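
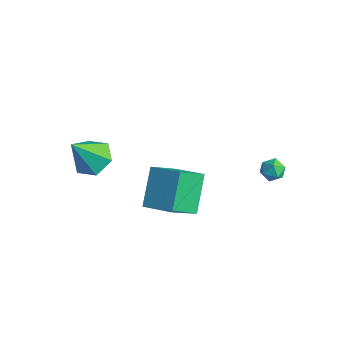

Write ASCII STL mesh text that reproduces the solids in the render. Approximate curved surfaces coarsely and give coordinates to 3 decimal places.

solid 
facet normal 0.053 0.529 -0.847
outer loop
vertex -2.923 -2.729 -1.121
vertex -3.823 -2.214 -0.856
vertex -2.874 -1.824 -0.553
endloop
endfacet
facet normal 0.894 -0.272 0.356
outer loop
vertex -2.923 -2.729 -1.121
vertex -2.874 -1.824 -0.553
vertex -3.937 -3.346 0.956
endloop
endfacet
facet normal 0.053 0.529 -0.847
outer loop
vertex -2.874 -1.824 -0.553
vertex -3.823 -2.214 -0.856
vertex -3.773 -1.309 -0.288
endloop
endfacet
facet normal 0.473 0.431 0.768
outer loop
vertex -2.874 -1.824 -0.553
vertex -3.773 -1.309 -0.288
vertex -3.937 -3.346 0.956
endloop
endfacet
facet normal 0.054 0.529 -0.847
outer loop
vertex -3.773 -1.309 -0.288
vertex -3.823 -2.214 -0.856
vertex -4.722 -1.699 -0.592
endloop
endfacet
facet normal -0.443 0.493 0.749
outer loop
vertex -3.773 -1.309 -0.288
vertex -4.722 -1.699 -0.592
vertex -3.937 -3.346 0.956
endloop
endfacet
facet normal 0.054 0.529 -0.847
outer loop
vertex -4.722 -1.699 -0.592
vertex -3.823 -2.214 -0.856
vertex -4.772 -2.604 -1.16
endloop
endfacet
facet normal -0.937 -0.148 0.318
outer loop
vertex -4.722 -1.699 -0.592
vertex -4.772 -2.604 -1.16
vertex -3.937 -3.346 0.956
endloop
endfacet
facet normal 0.054 0.529 -0.847
outer loop
vertex -4.772 -2.604 -1.16
vertex -3.823 -2.214 -0.856
vertex -3.872 -3.119 -1.425
endloop
endfacet
facet normal -0.515 -0.852 -0.095
outer loop
vertex -4.772 -2.604 -1.16
vertex -3.872 -3.119 -1.425
vertex -3.937 -3.346 0.956
endloop
endfacet
facet normal 0.054 0.529 -0.847
outer loop
vertex -3.872 -3.119 -1.425
vertex -3.823 -2.214 -0.856
vertex -2.923 -2.729 -1.121
endloop
endfacet
facet normal 0.400 -0.913 -0.076
outer loop
vertex -3.872 -3.119 -1.425
vertex -2.923 -2.729 -1.121
vertex -3.937 -3.346 0.956
endloop
endfacet
facet normal -0.417 0.588 0.693
outer loop
vertex -1.533 -0.598 -0.818
vertex 0.021 -0.143 -0.268
vertex -1.523 0.914 -2.096
endloop
endfacet
facet normal -0.909 -0.266 -0.322
outer loop
vertex -0.621 -0.357 -3.592
vertex -1.533 -0.598 -0.818
vertex -1.523 0.914 -2.096
endloop
endfacet
facet normal -0.417 0.588 0.693
outer loop
vertex -1.523 0.914 -2.096
vertex 0.021 -0.143 -0.268
vertex 0.031 1.369 -1.546
endloop
endfacet
facet normal 0.005 0.764 -0.646
outer loop
vertex 0.031 1.369 -1.546
vertex -0.621 -0.357 -3.592
vertex -1.523 0.914 -2.096
endloop
endfacet
facet normal -0.005 -0.764 0.646
outer loop
vertex -1.533 -0.598 -0.818
vertex 0.923 -1.414 -1.764
vertex 0.021 -0.143 -0.268
endloop
endfacet
facet normal -0.909 -0.266 -0.322
outer loop
vertex -0.631 -1.869 -2.314
vertex -1.533 -0.598 -0.818
vertex -0.621 -0.357 -3.592
endloop
endfacet
facet normal -0.005 -0.764 0.646
outer loop
vertex -0.631 -1.869 -2.314
vertex 0.923 -1.414 -1.764
vertex -1.533 -0.598 -0.818
endloop
endfacet
facet normal 0.909 0.266 0.322
outer loop
vertex 0.021 -0.143 -0.268
vertex 0.923 -1.414 -1.764
vertex 0.031 1.369 -1.546
endloop
endfacet
facet normal 0.005 0.764 -0.646
outer loop
vertex 0.933 0.098 -3.042
vertex -0.621 -0.357 -3.592
vertex 0.031 1.369 -1.546
endloop
endfacet
facet normal 0.909 0.266 0.322
outer loop
vertex 0.031 1.369 -1.546
vertex 0.923 -1.414 -1.764
vertex 0.933 0.098 -3.042
endloop
endfacet
facet normal 0.417 -0.588 -0.693
outer loop
vertex 0.933 0.098 -3.042
vertex -0.631 -1.869 -2.314
vertex -0.621 -0.357 -3.592
endloop
endfacet
facet normal 0.417 -0.588 -0.693
outer loop
vertex 0.923 -1.414 -1.764
vertex -0.631 -1.869 -2.314
vertex 0.933 0.098 -3.042
endloop
endfacet
facet normal -0.311 0.011 0.950
outer loop
vertex 1.773 4.276 -0.902
vertex 1.537 3.639 -0.972
vertex 2.179 3.744 -0.763
endloop
endfacet
facet normal 0.264 0.427 0.865
outer loop
vertex 1.773 4.276 -0.902
vertex 2.179 3.744 -0.763
vertex 2.426 4.282 -1.104
endloop
endfacet
facet normal 0.107 0.921 0.373
outer loop
vertex 1.773 4.276 -0.902
vertex 2.426 4.282 -1.104
vertex 1.937 4.509 -1.524
endloop
endfacet
facet normal -0.563 0.812 0.156
outer loop
vertex 1.773 4.276 -0.902
vertex 1.937 4.509 -1.524
vertex 1.387 4.112 -1.442
endloop
endfacet
facet normal -0.822 0.248 0.512
outer loop
vertex 1.773 4.276 -0.902
vertex 1.387 4.112 -1.442
vertex 1.537 3.639 -0.972
endloop
endfacet
facet normal 0.793 0.022 0.609
outer loop
vertex 2.426 4.282 -1.104
vertex 2.179 3.744 -0.763
vertex 2.593 3.648 -1.298
endloop
endfacet
facet normal -0.137 -0.649 0.748
outer loop
vertex 2.179 3.744 -0.763
vertex 1.537 3.639 -0.972
vertex 2.043 3.251 -1.216
endloop
endfacet
facet normal -0.963 -0.266 0.040
outer loop
vertex 1.537 3.639 -0.972
vertex 1.387 4.112 -1.442
vertex 1.554 3.478 -1.636
endloop
endfacet
facet normal -0.545 0.644 -0.537
outer loop
vertex 1.387 4.112 -1.442
vertex 1.937 4.509 -1.524
vertex 1.801 4.016 -1.977
endloop
endfacet
facet normal 0.540 0.821 -0.185
outer loop
vertex 1.937 4.509 -1.524
vertex 2.426 4.282 -1.104
vertex 2.443 4.121 -1.768
endloop
endfacet
facet normal 0.563 -0.812 -0.156
outer loop
vertex 2.207 3.484 -1.838
vertex 2.593 3.648 -1.298
vertex 2.043 3.251 -1.216
endloop
endfacet
facet normal -0.107 -0.921 -0.373
outer loop
vertex 2.207 3.484 -1.838
vertex 2.043 3.251 -1.216
vertex 1.554 3.478 -1.636
endloop
endfacet
facet normal -0.264 -0.427 -0.865
outer loop
vertex 2.207 3.484 -1.838
vertex 1.554 3.478 -1.636
vertex 1.801 4.016 -1.977
endloop
endfacet
facet normal 0.311 -0.011 -0.950
outer loop
vertex 2.207 3.484 -1.838
vertex 1.801 4.016 -1.977
vertex 2.443 4.121 -1.768
endloop
endfacet
facet normal 0.822 -0.248 -0.512
outer loop
vertex 2.207 3.484 -1.838
vertex 2.443 4.121 -1.768
vertex 2.593 3.648 -1.298
endloop
endfacet
facet normal 0.545 -0.644 0.537
outer loop
vertex 2.043 3.251 -1.216
vertex 2.593 3.648 -1.298
vertex 2.179 3.744 -0.763
endloop
endfacet
facet normal -0.540 -0.821 0.185
outer loop
vertex 1.554 3.478 -1.636
vertex 2.043 3.251 -1.216
vertex 1.537 3.639 -0.972
endloop
endfacet
facet normal -0.793 -0.022 -0.609
outer loop
vertex 1.801 4.016 -1.977
vertex 1.554 3.478 -1.636
vertex 1.387 4.112 -1.442
endloop
endfacet
facet normal 0.137 0.649 -0.748
outer loop
vertex 2.443 4.121 -1.768
vertex 1.801 4.016 -1.977
vertex 1.937 4.509 -1.524
endloop
endfacet
facet normal 0.963 0.266 -0.040
outer loop
vertex 2.593 3.648 -1.298
vertex 2.443 4.121 -1.768
vertex 2.426 4.282 -1.104
endloop
endfacet

endsolid


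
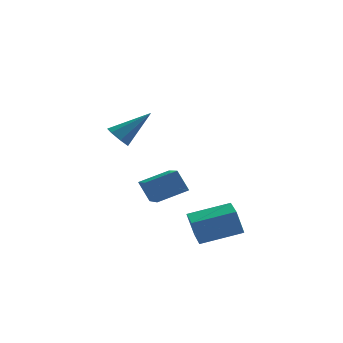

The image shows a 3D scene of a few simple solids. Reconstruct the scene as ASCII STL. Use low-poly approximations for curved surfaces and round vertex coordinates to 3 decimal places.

solid 
facet normal -0.719 -0.238 -0.653
outer loop
vertex 0.144 1.976 0.926
vertex -0.179 1.872 1.32
vertex -0.104 2.323 1.073
endloop
endfacet
facet normal 0.620 0.637 -0.458
outer loop
vertex 0.144 1.976 0.926
vertex -0.104 2.323 1.073
vertex 0.899 2.228 2.3
endloop
endfacet
facet normal -0.719 -0.238 -0.653
outer loop
vertex -0.104 2.323 1.073
vertex -0.179 1.872 1.32
vertex -0.409 2.331 1.406
endloop
endfacet
facet normal 0.058 0.998 0.030
outer loop
vertex -0.104 2.323 1.073
vertex -0.409 2.331 1.406
vertex 0.899 2.228 2.3
endloop
endfacet
facet normal -0.719 -0.238 -0.654
outer loop
vertex -0.409 2.331 1.406
vertex -0.179 1.872 1.32
vertex -0.541 1.993 1.674
endloop
endfacet
facet normal -0.387 0.661 0.643
outer loop
vertex -0.409 2.331 1.406
vertex -0.541 1.993 1.674
vertex 0.899 2.228 2.3
endloop
endfacet
facet normal -0.719 -0.238 -0.654
outer loop
vertex -0.541 1.993 1.674
vertex -0.179 1.872 1.32
vertex -0.401 1.564 1.676
endloop
endfacet
facet normal -0.379 -0.120 0.918
outer loop
vertex -0.541 1.993 1.674
vertex -0.401 1.564 1.676
vertex 0.899 2.228 2.3
endloop
endfacet
facet normal -0.719 -0.237 -0.654
outer loop
vertex -0.401 1.564 1.676
vertex -0.179 1.872 1.32
vertex -0.094 1.367 1.41
endloop
endfacet
facet normal 0.076 -0.758 0.648
outer loop
vertex -0.401 1.564 1.676
vertex -0.094 1.367 1.41
vertex 0.899 2.228 2.3
endloop
endfacet
facet normal -0.719 -0.237 -0.653
outer loop
vertex -0.094 1.367 1.41
vertex -0.179 1.872 1.32
vertex 0.149 1.55 1.076
endloop
endfacet
facet normal 0.635 -0.772 0.039
outer loop
vertex -0.094 1.367 1.41
vertex 0.149 1.55 1.076
vertex 0.899 2.228 2.3
endloop
endfacet
facet normal -0.719 -0.238 -0.653
outer loop
vertex 0.149 1.55 1.076
vertex -0.179 1.872 1.32
vertex 0.144 1.976 0.926
endloop
endfacet
facet normal 0.878 -0.150 -0.455
outer loop
vertex 0.149 1.55 1.076
vertex 0.144 1.976 0.926
vertex 0.899 2.228 2.3
endloop
endfacet
facet normal -0.951 -0.170 -0.257
outer loop
vertex 2.24 1.142 -2.345
vertex 2.08 2.127 -2.405
vertex 2.506 1.126 -3.319
endloop
endfacet
facet normal 0.160 -0.985 0.060
outer loop
vertex 4.0 1.393 -2.915
vertex 2.24 1.142 -2.345
vertex 2.506 1.126 -3.319
endloop
endfacet
facet normal -0.951 -0.170 -0.257
outer loop
vertex 2.506 1.126 -3.319
vertex 2.08 2.127 -2.405
vertex 2.346 2.111 -3.379
endloop
endfacet
facet normal 0.264 -0.016 -0.964
outer loop
vertex 2.346 2.111 -3.379
vertex 4.0 1.393 -2.915
vertex 2.506 1.126 -3.319
endloop
endfacet
facet normal -0.264 0.016 0.964
outer loop
vertex 2.24 1.142 -2.345
vertex 3.574 2.394 -2.001
vertex 2.08 2.127 -2.405
endloop
endfacet
facet normal 0.160 -0.985 0.060
outer loop
vertex 3.734 1.409 -1.941
vertex 2.24 1.142 -2.345
vertex 4.0 1.393 -2.915
endloop
endfacet
facet normal -0.264 0.016 0.964
outer loop
vertex 3.734 1.409 -1.941
vertex 3.574 2.394 -2.001
vertex 2.24 1.142 -2.345
endloop
endfacet
facet normal -0.160 0.985 -0.060
outer loop
vertex 2.08 2.127 -2.405
vertex 3.574 2.394 -2.001
vertex 2.346 2.111 -3.379
endloop
endfacet
facet normal 0.264 -0.016 -0.964
outer loop
vertex 3.84 2.378 -2.975
vertex 4.0 1.393 -2.915
vertex 2.346 2.111 -3.379
endloop
endfacet
facet normal -0.160 0.985 -0.060
outer loop
vertex 2.346 2.111 -3.379
vertex 3.574 2.394 -2.001
vertex 3.84 2.378 -2.975
endloop
endfacet
facet normal 0.951 0.170 0.257
outer loop
vertex 3.84 2.378 -2.975
vertex 3.734 1.409 -1.941
vertex 4.0 1.393 -2.915
endloop
endfacet
facet normal 0.951 0.170 0.257
outer loop
vertex 3.574 2.394 -2.001
vertex 3.734 1.409 -1.941
vertex 3.84 2.378 -2.975
endloop
endfacet
facet normal -0.428 0.321 0.845
outer loop
vertex 0.698 2.523 -1.102
vertex 1.77 2.872 -0.692
vertex 0.413 4.406 -1.962
endloop
endfacet
facet normal -0.894 -0.291 -0.341
outer loop
vertex 0.81 4.108 -2.748
vertex 0.698 2.523 -1.102
vertex 0.413 4.406 -1.962
endloop
endfacet
facet normal -0.428 0.321 0.845
outer loop
vertex 0.413 4.406 -1.962
vertex 1.77 2.872 -0.692
vertex 1.485 4.756 -1.552
endloop
endfacet
facet normal -0.137 0.901 -0.411
outer loop
vertex 1.485 4.756 -1.552
vertex 0.81 4.108 -2.748
vertex 0.413 4.406 -1.962
endloop
endfacet
facet normal 0.136 -0.902 0.411
outer loop
vertex 0.698 2.523 -1.102
vertex 2.167 2.574 -1.478
vertex 1.77 2.872 -0.692
endloop
endfacet
facet normal -0.894 -0.291 -0.341
outer loop
vertex 1.095 2.224 -1.888
vertex 0.698 2.523 -1.102
vertex 0.81 4.108 -2.748
endloop
endfacet
facet normal 0.137 -0.901 0.412
outer loop
vertex 1.095 2.224 -1.888
vertex 2.167 2.574 -1.478
vertex 0.698 2.523 -1.102
endloop
endfacet
facet normal 0.894 0.291 0.341
outer loop
vertex 1.77 2.872 -0.692
vertex 2.167 2.574 -1.478
vertex 1.485 4.756 -1.552
endloop
endfacet
facet normal -0.136 0.901 -0.412
outer loop
vertex 1.882 4.457 -2.338
vertex 0.81 4.108 -2.748
vertex 1.485 4.756 -1.552
endloop
endfacet
facet normal 0.894 0.291 0.341
outer loop
vertex 1.485 4.756 -1.552
vertex 2.167 2.574 -1.478
vertex 1.882 4.457 -2.338
endloop
endfacet
facet normal 0.428 -0.321 -0.845
outer loop
vertex 1.882 4.457 -2.338
vertex 1.095 2.224 -1.888
vertex 0.81 4.108 -2.748
endloop
endfacet
facet normal 0.428 -0.321 -0.845
outer loop
vertex 2.167 2.574 -1.478
vertex 1.095 2.224 -1.888
vertex 1.882 4.457 -2.338
endloop
endfacet

endsolid


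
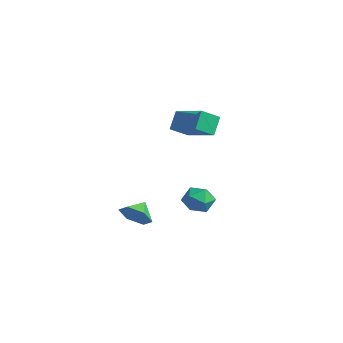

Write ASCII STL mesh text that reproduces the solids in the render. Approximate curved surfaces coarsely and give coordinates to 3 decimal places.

solid 
facet normal -0.333 0.510 0.793
outer loop
vertex 3.252 0.866 5.057
vertex 3.337 1.939 4.403
vertex 1.183 0.603 4.357
endloop
endfacet
facet normal -0.067 -0.852 0.519
outer loop
vertex 1.603 -0.039 3.357
vertex 3.252 0.866 5.057
vertex 1.183 0.603 4.357
endloop
endfacet
facet normal -0.333 0.510 0.793
outer loop
vertex 1.183 0.603 4.357
vertex 3.337 1.939 4.403
vertex 1.268 1.676 3.703
endloop
endfacet
facet normal -0.940 -0.119 -0.318
outer loop
vertex 1.268 1.676 3.703
vertex 1.603 -0.039 3.357
vertex 1.183 0.603 4.357
endloop
endfacet
facet normal 0.940 0.119 0.318
outer loop
vertex 3.252 0.866 5.057
vertex 3.757 1.297 3.403
vertex 3.337 1.939 4.403
endloop
endfacet
facet normal -0.067 -0.852 0.519
outer loop
vertex 3.672 0.224 4.057
vertex 3.252 0.866 5.057
vertex 1.603 -0.039 3.357
endloop
endfacet
facet normal 0.940 0.119 0.318
outer loop
vertex 3.672 0.224 4.057
vertex 3.757 1.297 3.403
vertex 3.252 0.866 5.057
endloop
endfacet
facet normal 0.067 0.852 -0.519
outer loop
vertex 3.337 1.939 4.403
vertex 3.757 1.297 3.403
vertex 1.268 1.676 3.703
endloop
endfacet
facet normal -0.940 -0.119 -0.318
outer loop
vertex 1.688 1.034 2.703
vertex 1.603 -0.039 3.357
vertex 1.268 1.676 3.703
endloop
endfacet
facet normal 0.067 0.852 -0.519
outer loop
vertex 1.268 1.676 3.703
vertex 3.757 1.297 3.403
vertex 1.688 1.034 2.703
endloop
endfacet
facet normal 0.333 -0.510 -0.793
outer loop
vertex 1.688 1.034 2.703
vertex 3.672 0.224 4.057
vertex 1.603 -0.039 3.357
endloop
endfacet
facet normal 0.333 -0.510 -0.793
outer loop
vertex 3.757 1.297 3.403
vertex 3.672 0.224 4.057
vertex 1.688 1.034 2.703
endloop
endfacet
facet normal 0.384 -0.761 -0.523
outer loop
vertex 1.793 -1.738 -2.307
vertex 0.961 -1.778 -2.86
vertex 1.723 -1.197 -3.146
endloop
endfacet
facet normal 0.504 0.744 0.438
outer loop
vertex 1.793 -1.738 -2.307
vertex 1.723 -1.197 -3.146
vertex 0.519 -0.902 -2.26
endloop
endfacet
facet normal 0.384 -0.761 -0.523
outer loop
vertex 1.723 -1.197 -3.146
vertex 0.961 -1.778 -2.86
vertex 0.891 -1.237 -3.699
endloop
endfacet
facet normal 0.089 0.975 -0.204
outer loop
vertex 1.723 -1.197 -3.146
vertex 0.891 -1.237 -3.699
vertex 0.519 -0.902 -2.26
endloop
endfacet
facet normal 0.384 -0.761 -0.523
outer loop
vertex 0.891 -1.237 -3.699
vertex 0.961 -1.778 -2.86
vertex 0.128 -1.818 -3.413
endloop
endfacet
facet normal -0.647 0.689 -0.328
outer loop
vertex 0.891 -1.237 -3.699
vertex 0.128 -1.818 -3.413
vertex 0.519 -0.902 -2.26
endloop
endfacet
facet normal 0.384 -0.761 -0.523
outer loop
vertex 0.128 -1.818 -3.413
vertex 0.961 -1.778 -2.86
vertex 0.198 -2.358 -2.575
endloop
endfacet
facet normal -0.966 0.172 0.191
outer loop
vertex 0.128 -1.818 -3.413
vertex 0.198 -2.358 -2.575
vertex 0.519 -0.902 -2.26
endloop
endfacet
facet normal 0.384 -0.762 -0.522
outer loop
vertex 0.198 -2.358 -2.575
vertex 0.961 -1.778 -2.86
vertex 1.03 -2.318 -2.022
endloop
endfacet
facet normal -0.551 -0.059 0.833
outer loop
vertex 0.198 -2.358 -2.575
vertex 1.03 -2.318 -2.022
vertex 0.519 -0.902 -2.26
endloop
endfacet
facet normal 0.384 -0.762 -0.522
outer loop
vertex 1.03 -2.318 -2.022
vertex 0.961 -1.778 -2.86
vertex 1.793 -1.738 -2.307
endloop
endfacet
facet normal 0.184 0.227 0.956
outer loop
vertex 1.03 -2.318 -2.022
vertex 1.793 -1.738 -2.307
vertex 0.519 -0.902 -2.26
endloop
endfacet
facet normal -0.259 0.362 0.896
outer loop
vertex 1.068 2.631 -1.985
vertex 0.849 1.717 -1.679
vertex 1.763 2.073 -1.559
endloop
endfacet
facet normal 0.249 0.764 0.595
outer loop
vertex 1.068 2.631 -1.985
vertex 1.763 2.073 -1.559
vertex 1.986 2.618 -2.352
endloop
endfacet
facet normal 0.002 1.000 -0.031
outer loop
vertex 1.068 2.631 -1.985
vertex 1.986 2.618 -2.352
vertex 1.209 2.6 -2.963
endloop
endfacet
facet normal -0.659 0.743 -0.119
outer loop
vertex 1.068 2.631 -1.985
vertex 1.209 2.6 -2.963
vertex 0.506 2.043 -2.547
endloop
endfacet
facet normal -0.820 0.349 0.455
outer loop
vertex 1.068 2.631 -1.985
vertex 0.506 2.043 -2.547
vertex 0.849 1.717 -1.679
endloop
endfacet
facet normal 0.813 0.347 0.467
outer loop
vertex 1.986 2.618 -2.352
vertex 1.763 2.073 -1.559
vertex 2.334 1.697 -2.273
endloop
endfacet
facet normal -0.007 -0.303 0.953
outer loop
vertex 1.763 2.073 -1.559
vertex 0.849 1.717 -1.679
vertex 1.631 1.14 -1.857
endloop
endfacet
facet normal -0.915 -0.325 0.239
outer loop
vertex 0.849 1.717 -1.679
vertex 0.506 2.043 -2.547
vertex 0.854 1.122 -2.468
endloop
endfacet
facet normal -0.655 0.312 -0.688
outer loop
vertex 0.506 2.043 -2.547
vertex 1.209 2.6 -2.963
vertex 1.077 1.667 -3.261
endloop
endfacet
facet normal 0.413 0.728 -0.547
outer loop
vertex 1.209 2.6 -2.963
vertex 1.986 2.618 -2.352
vertex 1.991 2.023 -3.141
endloop
endfacet
facet normal 0.659 -0.743 0.119
outer loop
vertex 1.772 1.109 -2.835
vertex 2.334 1.697 -2.273
vertex 1.631 1.14 -1.857
endloop
endfacet
facet normal -0.002 -1.000 0.031
outer loop
vertex 1.772 1.109 -2.835
vertex 1.631 1.14 -1.857
vertex 0.854 1.122 -2.468
endloop
endfacet
facet normal -0.249 -0.764 -0.595
outer loop
vertex 1.772 1.109 -2.835
vertex 0.854 1.122 -2.468
vertex 1.077 1.667 -3.261
endloop
endfacet
facet normal 0.259 -0.362 -0.896
outer loop
vertex 1.772 1.109 -2.835
vertex 1.077 1.667 -3.261
vertex 1.991 2.023 -3.141
endloop
endfacet
facet normal 0.820 -0.349 -0.455
outer loop
vertex 1.772 1.109 -2.835
vertex 1.991 2.023 -3.141
vertex 2.334 1.697 -2.273
endloop
endfacet
facet normal 0.655 -0.312 0.688
outer loop
vertex 1.631 1.14 -1.857
vertex 2.334 1.697 -2.273
vertex 1.763 2.073 -1.559
endloop
endfacet
facet normal -0.413 -0.728 0.547
outer loop
vertex 0.854 1.122 -2.468
vertex 1.631 1.14 -1.857
vertex 0.849 1.717 -1.679
endloop
endfacet
facet normal -0.813 -0.347 -0.467
outer loop
vertex 1.077 1.667 -3.261
vertex 0.854 1.122 -2.468
vertex 0.506 2.043 -2.547
endloop
endfacet
facet normal 0.007 0.303 -0.953
outer loop
vertex 1.991 2.023 -3.141
vertex 1.077 1.667 -3.261
vertex 1.209 2.6 -2.963
endloop
endfacet
facet normal 0.915 0.325 -0.239
outer loop
vertex 2.334 1.697 -2.273
vertex 1.991 2.023 -3.141
vertex 1.986 2.618 -2.352
endloop
endfacet

endsolid


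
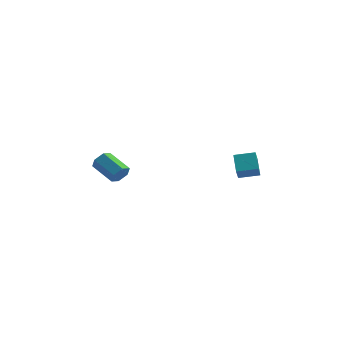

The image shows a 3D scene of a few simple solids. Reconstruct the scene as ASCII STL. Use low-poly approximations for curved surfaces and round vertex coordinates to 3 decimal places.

solid 
facet normal 0.780 -0.460 -0.425
outer loop
vertex -2.454 -3.312 1.71
vertex -2.854 -3.653 1.345
vertex -2.634 -3.089 1.138
endloop
endfacet
facet normal 0.559 0.817 0.143
outer loop
vertex -2.454 -3.312 1.71
vertex -2.634 -3.089 1.138
vertex -3.687 -2.586 2.381
endloop
endfacet
facet normal 0.559 0.817 0.143
outer loop
vertex -3.687 -2.586 2.381
vertex -2.634 -3.089 1.138
vertex -3.866 -2.363 1.809
endloop
endfacet
facet normal -0.781 0.459 0.423
outer loop
vertex -3.687 -2.586 2.381
vertex -3.866 -2.363 1.809
vertex -4.086 -2.927 2.015
endloop
endfacet
facet normal 0.780 -0.460 -0.424
outer loop
vertex -2.634 -3.089 1.138
vertex -2.854 -3.653 1.345
vertex -3.033 -3.429 0.772
endloop
endfacet
facet normal 0.037 0.712 -0.702
outer loop
vertex -2.634 -3.089 1.138
vertex -3.033 -3.429 0.772
vertex -3.866 -2.363 1.809
endloop
endfacet
facet normal 0.037 0.712 -0.702
outer loop
vertex -3.866 -2.363 1.809
vertex -3.033 -3.429 0.772
vertex -4.266 -2.703 1.443
endloop
endfacet
facet normal -0.780 0.459 0.425
outer loop
vertex -3.866 -2.363 1.809
vertex -4.266 -2.703 1.443
vertex -4.086 -2.927 2.015
endloop
endfacet
facet normal 0.781 -0.459 -0.423
outer loop
vertex -3.033 -3.429 0.772
vertex -2.854 -3.653 1.345
vertex -3.253 -3.994 0.979
endloop
endfacet
facet normal -0.523 -0.106 -0.846
outer loop
vertex -3.033 -3.429 0.772
vertex -3.253 -3.994 0.979
vertex -4.266 -2.703 1.443
endloop
endfacet
facet normal -0.523 -0.106 -0.846
outer loop
vertex -4.266 -2.703 1.443
vertex -3.253 -3.994 0.979
vertex -4.486 -3.268 1.65
endloop
endfacet
facet normal -0.780 0.459 0.425
outer loop
vertex -4.266 -2.703 1.443
vertex -4.486 -3.268 1.65
vertex -4.086 -2.927 2.015
endloop
endfacet
facet normal 0.781 -0.459 -0.423
outer loop
vertex -3.253 -3.994 0.979
vertex -2.854 -3.653 1.345
vertex -3.074 -4.217 1.551
endloop
endfacet
facet normal -0.559 -0.817 -0.143
outer loop
vertex -3.253 -3.994 0.979
vertex -3.074 -4.217 1.551
vertex -4.486 -3.268 1.65
endloop
endfacet
facet normal -0.559 -0.817 -0.143
outer loop
vertex -4.486 -3.268 1.65
vertex -3.074 -4.217 1.551
vertex -4.306 -3.491 2.222
endloop
endfacet
facet normal -0.780 0.460 0.425
outer loop
vertex -4.486 -3.268 1.65
vertex -4.306 -3.491 2.222
vertex -4.086 -2.927 2.015
endloop
endfacet
facet normal 0.780 -0.459 -0.425
outer loop
vertex -3.074 -4.217 1.551
vertex -2.854 -3.653 1.345
vertex -2.674 -3.877 1.917
endloop
endfacet
facet normal -0.037 -0.712 0.702
outer loop
vertex -3.074 -4.217 1.551
vertex -2.674 -3.877 1.917
vertex -4.306 -3.491 2.222
endloop
endfacet
facet normal -0.037 -0.712 0.702
outer loop
vertex -4.306 -3.491 2.222
vertex -2.674 -3.877 1.917
vertex -3.907 -3.151 2.588
endloop
endfacet
facet normal -0.780 0.460 0.424
outer loop
vertex -4.306 -3.491 2.222
vertex -3.907 -3.151 2.588
vertex -4.086 -2.927 2.015
endloop
endfacet
facet normal 0.780 -0.459 -0.425
outer loop
vertex -2.674 -3.877 1.917
vertex -2.854 -3.653 1.345
vertex -2.454 -3.312 1.71
endloop
endfacet
facet normal 0.523 0.106 0.846
outer loop
vertex -2.674 -3.877 1.917
vertex -2.454 -3.312 1.71
vertex -3.907 -3.151 2.588
endloop
endfacet
facet normal 0.523 0.106 0.846
outer loop
vertex -3.907 -3.151 2.588
vertex -2.454 -3.312 1.71
vertex -3.687 -2.586 2.381
endloop
endfacet
facet normal -0.781 0.459 0.423
outer loop
vertex -3.907 -3.151 2.588
vertex -3.687 -2.586 2.381
vertex -4.086 -2.927 2.015
endloop
endfacet
facet normal -0.962 -0.207 -0.177
outer loop
vertex 2.776 -1.937 2.612
vertex 2.796 -1.46 1.945
vertex 3.128 -2.959 1.889
endloop
endfacet
facet normal -0.025 -0.583 0.812
outer loop
vertex 4.244 -2.72 2.095
vertex 2.776 -1.937 2.612
vertex 3.128 -2.959 1.889
endloop
endfacet
facet normal -0.962 -0.207 -0.177
outer loop
vertex 3.128 -2.959 1.889
vertex 2.796 -1.46 1.945
vertex 3.148 -2.482 1.223
endloop
endfacet
facet normal 0.271 -0.786 -0.555
outer loop
vertex 3.148 -2.482 1.223
vertex 4.244 -2.72 2.095
vertex 3.128 -2.959 1.889
endloop
endfacet
facet normal -0.271 0.787 0.555
outer loop
vertex 2.776 -1.937 2.612
vertex 3.912 -1.221 2.151
vertex 2.796 -1.46 1.945
endloop
endfacet
facet normal -0.025 -0.582 0.813
outer loop
vertex 3.892 -1.698 2.817
vertex 2.776 -1.937 2.612
vertex 4.244 -2.72 2.095
endloop
endfacet
facet normal -0.270 0.787 0.555
outer loop
vertex 3.892 -1.698 2.817
vertex 3.912 -1.221 2.151
vertex 2.776 -1.937 2.612
endloop
endfacet
facet normal 0.025 0.583 -0.812
outer loop
vertex 2.796 -1.46 1.945
vertex 3.912 -1.221 2.151
vertex 3.148 -2.482 1.223
endloop
endfacet
facet normal 0.270 -0.787 -0.555
outer loop
vertex 4.264 -2.243 1.428
vertex 4.244 -2.72 2.095
vertex 3.148 -2.482 1.223
endloop
endfacet
facet normal 0.024 0.583 -0.812
outer loop
vertex 3.148 -2.482 1.223
vertex 3.912 -1.221 2.151
vertex 4.264 -2.243 1.428
endloop
endfacet
facet normal 0.962 0.207 0.177
outer loop
vertex 4.264 -2.243 1.428
vertex 3.892 -1.698 2.817
vertex 4.244 -2.72 2.095
endloop
endfacet
facet normal 0.962 0.206 0.177
outer loop
vertex 3.912 -1.221 2.151
vertex 3.892 -1.698 2.817
vertex 4.264 -2.243 1.428
endloop
endfacet

endsolid


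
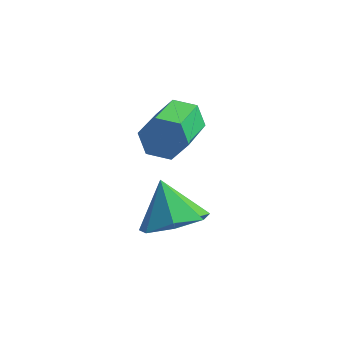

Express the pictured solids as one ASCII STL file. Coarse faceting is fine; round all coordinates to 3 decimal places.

solid 
facet normal -0.127 0.908 -0.399
outer loop
vertex 2.59 0.185 1.849
vertex 2.282 0.392 2.418
vertex 2.956 0.458 2.353
endloop
endfacet
facet normal 0.833 -0.121 -0.540
outer loop
vertex 2.59 0.185 1.849
vertex 2.956 0.458 2.353
vertex 2.846 -1.64 2.652
endloop
endfacet
facet normal 0.833 -0.121 -0.540
outer loop
vertex 2.846 -1.64 2.652
vertex 2.956 0.458 2.353
vertex 3.212 -1.367 3.156
endloop
endfacet
facet normal 0.127 -0.908 0.400
outer loop
vertex 2.846 -1.64 2.652
vertex 3.212 -1.367 3.156
vertex 2.538 -1.432 3.222
endloop
endfacet
facet normal -0.127 0.907 -0.401
outer loop
vertex 2.956 0.458 2.353
vertex 2.282 0.392 2.418
vertex 2.648 0.666 2.922
endloop
endfacet
facet normal 0.882 0.288 0.372
outer loop
vertex 2.956 0.458 2.353
vertex 2.648 0.666 2.922
vertex 3.212 -1.367 3.156
endloop
endfacet
facet normal 0.883 0.288 0.372
outer loop
vertex 3.212 -1.367 3.156
vertex 2.648 0.666 2.922
vertex 2.904 -1.159 3.726
endloop
endfacet
facet normal 0.127 -0.908 0.400
outer loop
vertex 3.212 -1.367 3.156
vertex 2.904 -1.159 3.726
vertex 2.538 -1.432 3.222
endloop
endfacet
facet normal -0.128 0.907 -0.400
outer loop
vertex 2.648 0.666 2.922
vertex 2.282 0.392 2.418
vertex 1.974 0.6 2.988
endloop
endfacet
facet normal 0.049 0.408 0.911
outer loop
vertex 2.648 0.666 2.922
vertex 1.974 0.6 2.988
vertex 2.904 -1.159 3.726
endloop
endfacet
facet normal 0.048 0.408 0.912
outer loop
vertex 2.904 -1.159 3.726
vertex 1.974 0.6 2.988
vertex 2.23 -1.225 3.791
endloop
endfacet
facet normal 0.127 -0.908 0.399
outer loop
vertex 2.904 -1.159 3.726
vertex 2.23 -1.225 3.791
vertex 2.538 -1.432 3.222
endloop
endfacet
facet normal -0.127 0.908 -0.400
outer loop
vertex 1.974 0.6 2.988
vertex 2.282 0.392 2.418
vertex 1.608 0.327 2.484
endloop
endfacet
facet normal -0.833 0.121 0.540
outer loop
vertex 1.974 0.6 2.988
vertex 1.608 0.327 2.484
vertex 2.23 -1.225 3.791
endloop
endfacet
facet normal -0.833 0.121 0.540
outer loop
vertex 2.23 -1.225 3.791
vertex 1.608 0.327 2.484
vertex 1.864 -1.498 3.287
endloop
endfacet
facet normal 0.127 -0.908 0.399
outer loop
vertex 2.23 -1.225 3.791
vertex 1.864 -1.498 3.287
vertex 2.538 -1.432 3.222
endloop
endfacet
facet normal -0.127 0.908 -0.400
outer loop
vertex 1.608 0.327 2.484
vertex 2.282 0.392 2.418
vertex 1.916 0.119 1.914
endloop
endfacet
facet normal -0.883 -0.287 -0.372
outer loop
vertex 1.608 0.327 2.484
vertex 1.916 0.119 1.914
vertex 1.864 -1.498 3.287
endloop
endfacet
facet normal -0.882 -0.288 -0.372
outer loop
vertex 1.864 -1.498 3.287
vertex 1.916 0.119 1.914
vertex 2.172 -1.706 2.718
endloop
endfacet
facet normal 0.127 -0.907 0.401
outer loop
vertex 1.864 -1.498 3.287
vertex 2.172 -1.706 2.718
vertex 2.538 -1.432 3.222
endloop
endfacet
facet normal -0.127 0.908 -0.399
outer loop
vertex 1.916 0.119 1.914
vertex 2.282 0.392 2.418
vertex 2.59 0.185 1.849
endloop
endfacet
facet normal -0.048 -0.408 -0.912
outer loop
vertex 1.916 0.119 1.914
vertex 2.59 0.185 1.849
vertex 2.172 -1.706 2.718
endloop
endfacet
facet normal -0.049 -0.408 -0.912
outer loop
vertex 2.172 -1.706 2.718
vertex 2.59 0.185 1.849
vertex 2.846 -1.64 2.652
endloop
endfacet
facet normal 0.128 -0.907 0.400
outer loop
vertex 2.172 -1.706 2.718
vertex 2.846 -1.64 2.652
vertex 2.538 -1.432 3.222
endloop
endfacet
facet normal 0.455 -0.413 -0.789
outer loop
vertex 4.102 -2.156 1.323
vertex 3.397 -2.788 1.247
vertex 3.471 -1.932 0.842
endloop
endfacet
facet normal 0.140 0.955 0.261
outer loop
vertex 4.102 -2.156 1.323
vertex 3.471 -1.932 0.842
vertex 2.783 -2.232 2.313
endloop
endfacet
facet normal 0.455 -0.413 -0.789
outer loop
vertex 3.471 -1.932 0.842
vertex 3.397 -2.788 1.247
vertex 2.784 -2.353 0.666
endloop
endfacet
facet normal -0.510 0.858 -0.063
outer loop
vertex 3.471 -1.932 0.842
vertex 2.784 -2.353 0.666
vertex 2.783 -2.232 2.313
endloop
endfacet
facet normal 0.455 -0.413 -0.789
outer loop
vertex 2.784 -2.353 0.666
vertex 3.397 -2.788 1.247
vertex 2.559 -3.102 0.928
endloop
endfacet
facet normal -0.960 0.281 -0.021
outer loop
vertex 2.784 -2.353 0.666
vertex 2.559 -3.102 0.928
vertex 2.783 -2.232 2.313
endloop
endfacet
facet normal 0.455 -0.413 -0.789
outer loop
vertex 2.559 -3.102 0.928
vertex 3.397 -2.788 1.247
vertex 2.965 -3.614 1.43
endloop
endfacet
facet normal -0.870 -0.342 0.355
outer loop
vertex 2.559 -3.102 0.928
vertex 2.965 -3.614 1.43
vertex 2.783 -2.232 2.313
endloop
endfacet
facet normal 0.455 -0.413 -0.789
outer loop
vertex 2.965 -3.614 1.43
vertex 3.397 -2.788 1.247
vertex 3.696 -3.505 1.794
endloop
endfacet
facet normal -0.309 -0.541 0.782
outer loop
vertex 2.965 -3.614 1.43
vertex 3.696 -3.505 1.794
vertex 2.783 -2.232 2.313
endloop
endfacet
facet normal 0.455 -0.412 -0.789
outer loop
vertex 3.696 -3.505 1.794
vertex 3.397 -2.788 1.247
vertex 4.202 -2.856 1.747
endloop
endfacet
facet normal 0.301 -0.167 0.939
outer loop
vertex 3.696 -3.505 1.794
vertex 4.202 -2.856 1.747
vertex 2.783 -2.232 2.313
endloop
endfacet
facet normal 0.455 -0.413 -0.789
outer loop
vertex 4.202 -2.856 1.747
vertex 3.397 -2.788 1.247
vertex 4.102 -2.156 1.323
endloop
endfacet
facet normal 0.501 0.500 0.706
outer loop
vertex 4.202 -2.856 1.747
vertex 4.102 -2.156 1.323
vertex 2.783 -2.232 2.313
endloop
endfacet

endsolid


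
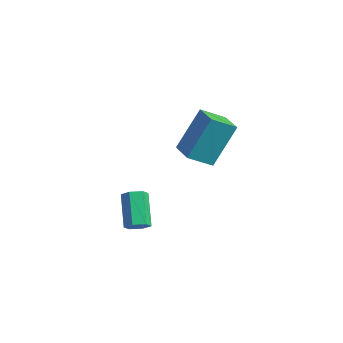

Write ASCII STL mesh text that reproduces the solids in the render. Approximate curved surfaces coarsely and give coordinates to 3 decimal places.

solid 
facet normal -0.839 0.500 -0.217
outer loop
vertex 1.219 3.76 -0.831
vertex 1.902 4.605 -1.527
vertex 0.941 2.524 -2.606
endloop
endfacet
facet normal -0.529 -0.655 0.539
outer loop
vertex 1.998 1.895 -2.333
vertex 1.219 3.76 -0.831
vertex 0.941 2.524 -2.606
endloop
endfacet
facet normal -0.839 0.500 -0.216
outer loop
vertex 0.941 2.524 -2.606
vertex 1.902 4.605 -1.527
vertex 1.624 3.37 -3.301
endloop
endfacet
facet normal -0.127 -0.567 -0.814
outer loop
vertex 1.624 3.37 -3.301
vertex 1.998 1.895 -2.333
vertex 0.941 2.524 -2.606
endloop
endfacet
facet normal 0.127 0.567 0.814
outer loop
vertex 1.219 3.76 -0.831
vertex 2.959 3.976 -1.254
vertex 1.902 4.605 -1.527
endloop
endfacet
facet normal -0.529 -0.655 0.539
outer loop
vertex 2.276 3.13 -0.559
vertex 1.219 3.76 -0.831
vertex 1.998 1.895 -2.333
endloop
endfacet
facet normal 0.128 0.566 0.814
outer loop
vertex 2.276 3.13 -0.559
vertex 2.959 3.976 -1.254
vertex 1.219 3.76 -0.831
endloop
endfacet
facet normal 0.529 0.655 -0.539
outer loop
vertex 1.902 4.605 -1.527
vertex 2.959 3.976 -1.254
vertex 1.624 3.37 -3.301
endloop
endfacet
facet normal -0.128 -0.567 -0.814
outer loop
vertex 2.681 2.74 -3.029
vertex 1.998 1.895 -2.333
vertex 1.624 3.37 -3.301
endloop
endfacet
facet normal 0.529 0.655 -0.539
outer loop
vertex 1.624 3.37 -3.301
vertex 2.959 3.976 -1.254
vertex 2.681 2.74 -3.029
endloop
endfacet
facet normal 0.839 -0.500 0.216
outer loop
vertex 2.681 2.74 -3.029
vertex 2.276 3.13 -0.559
vertex 1.998 1.895 -2.333
endloop
endfacet
facet normal 0.839 -0.499 0.216
outer loop
vertex 2.959 3.976 -1.254
vertex 2.276 3.13 -0.559
vertex 2.681 2.74 -3.029
endloop
endfacet
facet normal 0.558 -0.575 -0.599
outer loop
vertex 2.771 -1.722 -3.679
vertex 2.356 -1.75 -4.039
vertex 2.728 -1.347 -4.079
endloop
endfacet
facet normal 0.826 0.452 0.335
outer loop
vertex 2.771 -1.722 -3.679
vertex 2.728 -1.347 -4.079
vertex 1.879 -0.802 -2.721
endloop
endfacet
facet normal 0.826 0.453 0.335
outer loop
vertex 1.879 -0.802 -2.721
vertex 2.728 -1.347 -4.079
vertex 1.836 -0.427 -3.122
endloop
endfacet
facet normal -0.558 0.576 0.598
outer loop
vertex 1.879 -0.802 -2.721
vertex 1.836 -0.427 -3.122
vertex 1.464 -0.83 -3.081
endloop
endfacet
facet normal 0.558 -0.575 -0.599
outer loop
vertex 2.728 -1.347 -4.079
vertex 2.356 -1.75 -4.039
vertex 2.313 -1.375 -4.439
endloop
endfacet
facet normal 0.346 0.816 -0.462
outer loop
vertex 2.728 -1.347 -4.079
vertex 2.313 -1.375 -4.439
vertex 1.836 -0.427 -3.122
endloop
endfacet
facet normal 0.345 0.817 -0.463
outer loop
vertex 1.836 -0.427 -3.122
vertex 2.313 -1.375 -4.439
vertex 1.421 -0.455 -3.481
endloop
endfacet
facet normal -0.557 0.575 0.599
outer loop
vertex 1.836 -0.427 -3.122
vertex 1.421 -0.455 -3.481
vertex 1.464 -0.83 -3.081
endloop
endfacet
facet normal 0.558 -0.575 -0.599
outer loop
vertex 2.313 -1.375 -4.439
vertex 2.356 -1.75 -4.039
vertex 1.941 -1.778 -4.399
endloop
endfacet
facet normal -0.481 0.365 -0.798
outer loop
vertex 2.313 -1.375 -4.439
vertex 1.941 -1.778 -4.399
vertex 1.421 -0.455 -3.481
endloop
endfacet
facet normal -0.481 0.365 -0.798
outer loop
vertex 1.421 -0.455 -3.481
vertex 1.941 -1.778 -4.399
vertex 1.049 -0.858 -3.441
endloop
endfacet
facet normal -0.558 0.575 0.599
outer loop
vertex 1.421 -0.455 -3.481
vertex 1.049 -0.858 -3.441
vertex 1.464 -0.83 -3.081
endloop
endfacet
facet normal 0.558 -0.576 -0.598
outer loop
vertex 1.941 -1.778 -4.399
vertex 2.356 -1.75 -4.039
vertex 1.984 -2.153 -3.998
endloop
endfacet
facet normal -0.826 -0.453 -0.335
outer loop
vertex 1.941 -1.778 -4.399
vertex 1.984 -2.153 -3.998
vertex 1.049 -0.858 -3.441
endloop
endfacet
facet normal -0.826 -0.452 -0.335
outer loop
vertex 1.049 -0.858 -3.441
vertex 1.984 -2.153 -3.998
vertex 1.092 -1.233 -3.041
endloop
endfacet
facet normal -0.558 0.575 0.599
outer loop
vertex 1.049 -0.858 -3.441
vertex 1.092 -1.233 -3.041
vertex 1.464 -0.83 -3.081
endloop
endfacet
facet normal 0.557 -0.575 -0.599
outer loop
vertex 1.984 -2.153 -3.998
vertex 2.356 -1.75 -4.039
vertex 2.399 -2.125 -3.639
endloop
endfacet
facet normal -0.345 -0.816 0.463
outer loop
vertex 1.984 -2.153 -3.998
vertex 2.399 -2.125 -3.639
vertex 1.092 -1.233 -3.041
endloop
endfacet
facet normal -0.346 -0.817 0.462
outer loop
vertex 1.092 -1.233 -3.041
vertex 2.399 -2.125 -3.639
vertex 1.507 -1.205 -2.681
endloop
endfacet
facet normal -0.558 0.575 0.599
outer loop
vertex 1.092 -1.233 -3.041
vertex 1.507 -1.205 -2.681
vertex 1.464 -0.83 -3.081
endloop
endfacet
facet normal 0.558 -0.575 -0.599
outer loop
vertex 2.399 -2.125 -3.639
vertex 2.356 -1.75 -4.039
vertex 2.771 -1.722 -3.679
endloop
endfacet
facet normal 0.481 -0.365 0.798
outer loop
vertex 2.399 -2.125 -3.639
vertex 2.771 -1.722 -3.679
vertex 1.507 -1.205 -2.681
endloop
endfacet
facet normal 0.481 -0.365 0.798
outer loop
vertex 1.507 -1.205 -2.681
vertex 2.771 -1.722 -3.679
vertex 1.879 -0.802 -2.721
endloop
endfacet
facet normal -0.558 0.575 0.599
outer loop
vertex 1.507 -1.205 -2.681
vertex 1.879 -0.802 -2.721
vertex 1.464 -0.83 -3.081
endloop
endfacet

endsolid


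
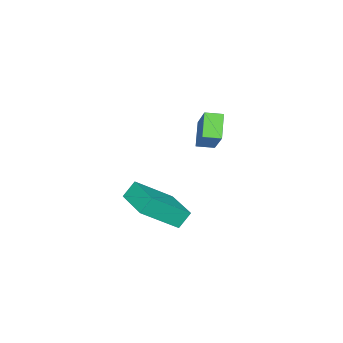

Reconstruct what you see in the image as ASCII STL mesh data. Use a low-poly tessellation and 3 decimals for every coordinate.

solid 
facet normal -0.527 -0.522 -0.671
outer loop
vertex -0.872 -0.323 2.262
vertex -1.372 0.329 2.147
vertex -0.063 0.125 1.278
endloop
endfacet
facet normal 0.603 -0.786 0.138
outer loop
vertex 1.032 1.211 2.673
vertex -0.872 -0.323 2.262
vertex -0.063 0.125 1.278
endloop
endfacet
facet normal -0.527 -0.523 -0.670
outer loop
vertex -0.063 0.125 1.278
vertex -1.372 0.329 2.147
vertex -0.564 0.777 1.163
endloop
endfacet
facet normal 0.599 0.332 -0.729
outer loop
vertex -0.564 0.777 1.163
vertex 1.032 1.211 2.673
vertex -0.063 0.125 1.278
endloop
endfacet
facet normal -0.600 -0.331 0.729
outer loop
vertex -0.872 -0.323 2.262
vertex -0.277 1.415 3.542
vertex -1.372 0.329 2.147
endloop
endfacet
facet normal 0.603 -0.786 0.138
outer loop
vertex 0.224 0.763 3.657
vertex -0.872 -0.323 2.262
vertex 1.032 1.211 2.673
endloop
endfacet
facet normal -0.599 -0.332 0.729
outer loop
vertex 0.224 0.763 3.657
vertex -0.277 1.415 3.542
vertex -0.872 -0.323 2.262
endloop
endfacet
facet normal -0.603 0.785 -0.138
outer loop
vertex -1.372 0.329 2.147
vertex -0.277 1.415 3.542
vertex -0.564 0.777 1.163
endloop
endfacet
facet normal 0.599 0.331 -0.729
outer loop
vertex 0.532 1.863 2.558
vertex 1.032 1.211 2.673
vertex -0.564 0.777 1.163
endloop
endfacet
facet normal -0.603 0.786 -0.138
outer loop
vertex -0.564 0.777 1.163
vertex -0.277 1.415 3.542
vertex 0.532 1.863 2.558
endloop
endfacet
facet normal 0.527 0.522 0.670
outer loop
vertex 0.532 1.863 2.558
vertex 0.224 0.763 3.657
vertex 1.032 1.211 2.673
endloop
endfacet
facet normal 0.526 0.523 0.671
outer loop
vertex -0.277 1.415 3.542
vertex 0.224 0.763 3.657
vertex 0.532 1.863 2.558
endloop
endfacet
facet normal -0.549 -0.833 -0.065
outer loop
vertex 1.174 -2.886 -2.277
vertex 0.659 -2.608 -1.49
vertex -0.244 -1.852 -3.57
endloop
endfacet
facet normal 0.525 -0.283 -0.802
outer loop
vertex 0.941 -0.052 -3.43
vertex 1.174 -2.886 -2.277
vertex -0.244 -1.852 -3.57
endloop
endfacet
facet normal -0.548 -0.834 -0.065
outer loop
vertex -0.244 -1.852 -3.57
vertex 0.659 -2.608 -1.49
vertex -0.759 -1.575 -2.784
endloop
endfacet
facet normal -0.650 0.474 -0.593
outer loop
vertex -0.759 -1.575 -2.784
vertex 0.941 -0.052 -3.43
vertex -0.244 -1.852 -3.57
endloop
endfacet
facet normal 0.650 -0.474 0.593
outer loop
vertex 1.174 -2.886 -2.277
vertex 1.844 -0.808 -1.35
vertex 0.659 -2.608 -1.49
endloop
endfacet
facet normal 0.526 -0.283 -0.802
outer loop
vertex 2.359 -1.085 -2.136
vertex 1.174 -2.886 -2.277
vertex 0.941 -0.052 -3.43
endloop
endfacet
facet normal 0.650 -0.474 0.593
outer loop
vertex 2.359 -1.085 -2.136
vertex 1.844 -0.808 -1.35
vertex 1.174 -2.886 -2.277
endloop
endfacet
facet normal -0.525 0.284 0.802
outer loop
vertex 0.659 -2.608 -1.49
vertex 1.844 -0.808 -1.35
vertex -0.759 -1.575 -2.784
endloop
endfacet
facet normal -0.650 0.474 -0.593
outer loop
vertex 0.426 0.226 -2.643
vertex 0.941 -0.052 -3.43
vertex -0.759 -1.575 -2.784
endloop
endfacet
facet normal -0.525 0.283 0.802
outer loop
vertex -0.759 -1.575 -2.784
vertex 1.844 -0.808 -1.35
vertex 0.426 0.226 -2.643
endloop
endfacet
facet normal 0.549 0.834 0.064
outer loop
vertex 0.426 0.226 -2.643
vertex 2.359 -1.085 -2.136
vertex 0.941 -0.052 -3.43
endloop
endfacet
facet normal 0.548 0.834 0.065
outer loop
vertex 1.844 -0.808 -1.35
vertex 2.359 -1.085 -2.136
vertex 0.426 0.226 -2.643
endloop
endfacet

endsolid


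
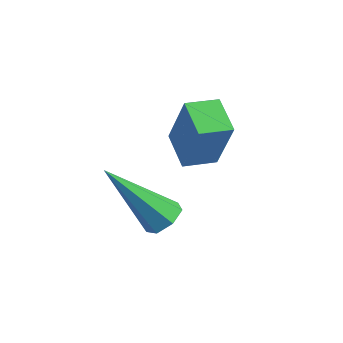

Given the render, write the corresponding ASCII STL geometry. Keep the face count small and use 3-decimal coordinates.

solid 
facet normal -0.847 0.415 0.333
outer loop
vertex 0.674 2.059 4.126
vertex 1.009 2.823 4.027
vertex 0.125 2.111 2.666
endloop
endfacet
facet normal -0.399 -0.909 0.118
outer loop
vertex 0.971 1.697 2.333
vertex 0.674 2.059 4.126
vertex 0.125 2.111 2.666
endloop
endfacet
facet normal -0.847 0.413 0.334
outer loop
vertex 0.125 2.111 2.666
vertex 1.009 2.823 4.027
vertex 0.459 2.875 2.568
endloop
endfacet
facet normal -0.352 0.034 -0.936
outer loop
vertex 0.459 2.875 2.568
vertex 0.971 1.697 2.333
vertex 0.125 2.111 2.666
endloop
endfacet
facet normal 0.352 -0.033 0.935
outer loop
vertex 0.674 2.059 4.126
vertex 1.855 2.409 3.694
vertex 1.009 2.823 4.027
endloop
endfacet
facet normal -0.398 -0.910 0.118
outer loop
vertex 1.521 1.645 3.792
vertex 0.674 2.059 4.126
vertex 0.971 1.697 2.333
endloop
endfacet
facet normal 0.352 -0.034 0.935
outer loop
vertex 1.521 1.645 3.792
vertex 1.855 2.409 3.694
vertex 0.674 2.059 4.126
endloop
endfacet
facet normal 0.399 0.909 -0.118
outer loop
vertex 1.009 2.823 4.027
vertex 1.855 2.409 3.694
vertex 0.459 2.875 2.568
endloop
endfacet
facet normal -0.352 0.033 -0.935
outer loop
vertex 1.306 2.461 2.234
vertex 0.971 1.697 2.333
vertex 0.459 2.875 2.568
endloop
endfacet
facet normal 0.398 0.910 -0.117
outer loop
vertex 0.459 2.875 2.568
vertex 1.855 2.409 3.694
vertex 1.306 2.461 2.234
endloop
endfacet
facet normal 0.847 -0.414 -0.334
outer loop
vertex 1.306 2.461 2.234
vertex 1.521 1.645 3.792
vertex 0.971 1.697 2.333
endloop
endfacet
facet normal 0.847 -0.413 -0.333
outer loop
vertex 1.855 2.409 3.694
vertex 1.521 1.645 3.792
vertex 1.306 2.461 2.234
endloop
endfacet
facet normal 0.520 0.396 -0.757
outer loop
vertex 1.199 1.473 1.078
vertex 0.873 1.227 0.725
vertex 0.821 1.717 0.946
endloop
endfacet
facet normal 0.154 0.644 0.749
outer loop
vertex 1.199 1.473 1.078
vertex 0.821 1.717 0.946
vertex -0.193 0.413 2.275
endloop
endfacet
facet normal 0.519 0.397 -0.757
outer loop
vertex 0.821 1.717 0.946
vertex 0.873 1.227 0.725
vertex 0.482 1.592 0.648
endloop
endfacet
facet normal -0.562 0.763 0.320
outer loop
vertex 0.821 1.717 0.946
vertex 0.482 1.592 0.648
vertex -0.193 0.413 2.275
endloop
endfacet
facet normal 0.520 0.397 -0.756
outer loop
vertex 0.482 1.592 0.648
vertex 0.873 1.227 0.725
vertex 0.437 1.192 0.407
endloop
endfacet
facet normal -0.946 0.239 -0.220
outer loop
vertex 0.482 1.592 0.648
vertex 0.437 1.192 0.407
vertex -0.193 0.413 2.275
endloop
endfacet
facet normal 0.520 0.398 -0.756
outer loop
vertex 0.437 1.192 0.407
vertex 0.873 1.227 0.725
vertex 0.721 0.819 0.406
endloop
endfacet
facet normal -0.706 -0.536 -0.462
outer loop
vertex 0.437 1.192 0.407
vertex 0.721 0.819 0.406
vertex -0.193 0.413 2.275
endloop
endfacet
facet normal 0.521 0.397 -0.756
outer loop
vertex 0.721 0.819 0.406
vertex 0.873 1.227 0.725
vertex 1.118 0.753 0.645
endloop
endfacet
facet normal -0.027 -0.974 -0.225
outer loop
vertex 0.721 0.819 0.406
vertex 1.118 0.753 0.645
vertex -0.193 0.413 2.275
endloop
endfacet
facet normal 0.520 0.397 -0.756
outer loop
vertex 1.118 0.753 0.645
vertex 0.873 1.227 0.725
vertex 1.331 1.044 0.944
endloop
endfacet
facet normal 0.584 -0.749 0.313
outer loop
vertex 1.118 0.753 0.645
vertex 1.331 1.044 0.944
vertex -0.193 0.413 2.275
endloop
endfacet
facet normal 0.520 0.396 -0.757
outer loop
vertex 1.331 1.044 0.944
vertex 0.873 1.227 0.725
vertex 1.199 1.473 1.078
endloop
endfacet
facet normal 0.664 -0.029 0.747
outer loop
vertex 1.331 1.044 0.944
vertex 1.199 1.473 1.078
vertex -0.193 0.413 2.275
endloop
endfacet

endsolid


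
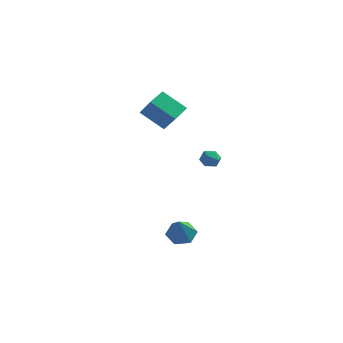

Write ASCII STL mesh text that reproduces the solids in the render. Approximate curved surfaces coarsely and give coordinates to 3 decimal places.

solid 
facet normal -0.513 0.398 -0.760
outer loop
vertex -2.44 1.733 3.022
vertex -2.07 2.96 3.414
vertex -0.84 1.615 1.88
endloop
endfacet
facet normal -0.276 -0.916 -0.292
outer loop
vertex 0.11 0.88 3.286
vertex -2.44 1.733 3.022
vertex -0.84 1.615 1.88
endloop
endfacet
facet normal -0.514 0.397 -0.760
outer loop
vertex -0.84 1.615 1.88
vertex -2.07 2.96 3.414
vertex -0.47 2.842 2.271
endloop
endfacet
facet normal 0.812 -0.060 -0.580
outer loop
vertex -0.47 2.842 2.271
vertex 0.11 0.88 3.286
vertex -0.84 1.615 1.88
endloop
endfacet
facet normal -0.812 0.060 0.580
outer loop
vertex -2.44 1.733 3.022
vertex -1.12 2.225 4.82
vertex -2.07 2.96 3.414
endloop
endfacet
facet normal -0.276 -0.916 -0.292
outer loop
vertex -1.49 0.998 4.429
vertex -2.44 1.733 3.022
vertex 0.11 0.88 3.286
endloop
endfacet
facet normal -0.812 0.060 0.580
outer loop
vertex -1.49 0.998 4.429
vertex -1.12 2.225 4.82
vertex -2.44 1.733 3.022
endloop
endfacet
facet normal 0.276 0.916 0.292
outer loop
vertex -2.07 2.96 3.414
vertex -1.12 2.225 4.82
vertex -0.47 2.842 2.271
endloop
endfacet
facet normal 0.813 -0.060 -0.580
outer loop
vertex 0.48 2.107 3.678
vertex 0.11 0.88 3.286
vertex -0.47 2.842 2.271
endloop
endfacet
facet normal 0.276 0.916 0.292
outer loop
vertex -0.47 2.842 2.271
vertex -1.12 2.225 4.82
vertex 0.48 2.107 3.678
endloop
endfacet
facet normal 0.514 -0.398 0.760
outer loop
vertex 0.48 2.107 3.678
vertex -1.49 0.998 4.429
vertex 0.11 0.88 3.286
endloop
endfacet
facet normal 0.514 -0.397 0.761
outer loop
vertex -1.12 2.225 4.82
vertex -1.49 0.998 4.429
vertex 0.48 2.107 3.678
endloop
endfacet
facet normal -0.642 0.677 0.360
outer loop
vertex 2.936 -0.516 1.512
vertex 2.404 -0.83 1.153
vertex 2.557 -1.039 1.819
endloop
endfacet
facet normal -0.110 0.561 0.820
outer loop
vertex 2.936 -0.516 1.512
vertex 2.557 -1.039 1.819
vertex 3.268 -1.017 1.899
endloop
endfacet
facet normal 0.503 0.712 0.490
outer loop
vertex 2.936 -0.516 1.512
vertex 3.268 -1.017 1.899
vertex 3.553 -0.794 1.283
endloop
endfacet
facet normal 0.350 0.920 -0.175
outer loop
vertex 2.936 -0.516 1.512
vertex 3.553 -0.794 1.283
vertex 3.019 -0.679 0.821
endloop
endfacet
facet normal -0.358 0.898 -0.255
outer loop
vertex 2.936 -0.516 1.512
vertex 3.019 -0.679 0.821
vertex 2.404 -0.83 1.153
endloop
endfacet
facet normal -0.107 -0.134 0.985
outer loop
vertex 3.268 -1.017 1.899
vertex 2.557 -1.039 1.819
vertex 2.941 -1.641 1.779
endloop
endfacet
facet normal -0.970 0.052 0.239
outer loop
vertex 2.557 -1.039 1.819
vertex 2.404 -0.83 1.153
vertex 2.407 -1.526 1.317
endloop
endfacet
facet normal -0.509 0.412 -0.756
outer loop
vertex 2.404 -0.83 1.153
vertex 3.019 -0.679 0.821
vertex 2.692 -1.303 0.701
endloop
endfacet
facet normal 0.638 0.449 -0.626
outer loop
vertex 3.019 -0.679 0.821
vertex 3.553 -0.794 1.283
vertex 3.403 -1.281 0.781
endloop
endfacet
facet normal 0.886 0.110 0.450
outer loop
vertex 3.553 -0.794 1.283
vertex 3.268 -1.017 1.899
vertex 3.556 -1.49 1.447
endloop
endfacet
facet normal -0.350 -0.920 0.175
outer loop
vertex 3.024 -1.804 1.088
vertex 2.941 -1.641 1.779
vertex 2.407 -1.526 1.317
endloop
endfacet
facet normal -0.503 -0.712 -0.490
outer loop
vertex 3.024 -1.804 1.088
vertex 2.407 -1.526 1.317
vertex 2.692 -1.303 0.701
endloop
endfacet
facet normal 0.110 -0.561 -0.820
outer loop
vertex 3.024 -1.804 1.088
vertex 2.692 -1.303 0.701
vertex 3.403 -1.281 0.781
endloop
endfacet
facet normal 0.642 -0.677 -0.360
outer loop
vertex 3.024 -1.804 1.088
vertex 3.403 -1.281 0.781
vertex 3.556 -1.49 1.447
endloop
endfacet
facet normal 0.358 -0.898 0.255
outer loop
vertex 3.024 -1.804 1.088
vertex 3.556 -1.49 1.447
vertex 2.941 -1.641 1.779
endloop
endfacet
facet normal -0.638 -0.449 0.626
outer loop
vertex 2.407 -1.526 1.317
vertex 2.941 -1.641 1.779
vertex 2.557 -1.039 1.819
endloop
endfacet
facet normal -0.886 -0.110 -0.450
outer loop
vertex 2.692 -1.303 0.701
vertex 2.407 -1.526 1.317
vertex 2.404 -0.83 1.153
endloop
endfacet
facet normal 0.107 0.134 -0.985
outer loop
vertex 3.403 -1.281 0.781
vertex 2.692 -1.303 0.701
vertex 3.019 -0.679 0.821
endloop
endfacet
facet normal 0.970 -0.052 -0.239
outer loop
vertex 3.556 -1.49 1.447
vertex 3.403 -1.281 0.781
vertex 3.553 -0.794 1.283
endloop
endfacet
facet normal 0.509 -0.412 0.756
outer loop
vertex 2.941 -1.641 1.779
vertex 3.556 -1.49 1.447
vertex 3.268 -1.017 1.899
endloop
endfacet
facet normal -0.112 0.578 -0.808
outer loop
vertex 2.459 -1.943 -4.69
vertex 1.539 -2.266 -4.793
vertex 1.722 -1.471 -4.25
endloop
endfacet
facet normal 0.645 0.401 0.650
outer loop
vertex 2.459 -1.943 -4.69
vertex 1.722 -1.471 -4.25
vertex 1.781 -3.514 -3.047
endloop
endfacet
facet normal -0.113 0.578 -0.808
outer loop
vertex 1.722 -1.471 -4.25
vertex 1.539 -2.266 -4.793
vertex 0.802 -1.793 -4.352
endloop
endfacet
facet normal -0.262 0.484 0.835
outer loop
vertex 1.722 -1.471 -4.25
vertex 0.802 -1.793 -4.352
vertex 1.781 -3.514 -3.047
endloop
endfacet
facet normal -0.112 0.579 -0.808
outer loop
vertex 0.802 -1.793 -4.352
vertex 1.539 -2.266 -4.793
vertex 0.619 -2.588 -4.896
endloop
endfacet
facet normal -0.867 -0.129 0.480
outer loop
vertex 0.802 -1.793 -4.352
vertex 0.619 -2.588 -4.896
vertex 1.781 -3.514 -3.047
endloop
endfacet
facet normal -0.112 0.578 -0.808
outer loop
vertex 0.619 -2.588 -4.896
vertex 1.539 -2.266 -4.793
vertex 1.356 -3.061 -5.336
endloop
endfacet
facet normal -0.564 -0.824 -0.058
outer loop
vertex 0.619 -2.588 -4.896
vertex 1.356 -3.061 -5.336
vertex 1.781 -3.514 -3.047
endloop
endfacet
facet normal -0.112 0.578 -0.808
outer loop
vertex 1.356 -3.061 -5.336
vertex 1.539 -2.266 -4.793
vertex 2.276 -2.738 -5.233
endloop
endfacet
facet normal 0.345 -0.906 -0.243
outer loop
vertex 1.356 -3.061 -5.336
vertex 2.276 -2.738 -5.233
vertex 1.781 -3.514 -3.047
endloop
endfacet
facet normal -0.112 0.578 -0.808
outer loop
vertex 2.276 -2.738 -5.233
vertex 1.539 -2.266 -4.793
vertex 2.459 -1.943 -4.69
endloop
endfacet
facet normal 0.949 -0.294 0.111
outer loop
vertex 2.276 -2.738 -5.233
vertex 2.459 -1.943 -4.69
vertex 1.781 -3.514 -3.047
endloop
endfacet

endsolid


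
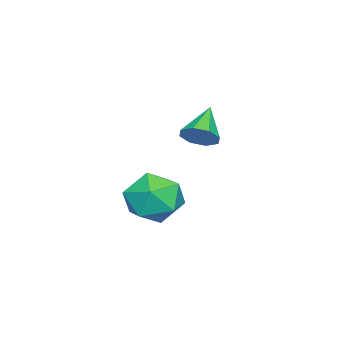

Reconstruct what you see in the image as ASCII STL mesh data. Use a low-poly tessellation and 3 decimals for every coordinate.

solid 
facet normal 0.789 0.068 -0.610
outer loop
vertex 1.844 0.658 3.762
vertex 1.494 0.7 3.314
vertex 1.738 1.071 3.671
endloop
endfacet
facet normal 0.199 0.259 0.945
outer loop
vertex 1.844 0.658 3.762
vertex 1.738 1.071 3.671
vertex 0.546 0.62 4.046
endloop
endfacet
facet normal 0.789 0.068 -0.610
outer loop
vertex 1.738 1.071 3.671
vertex 1.494 0.7 3.314
vertex 1.489 1.268 3.371
endloop
endfacet
facet normal -0.107 0.788 0.606
outer loop
vertex 1.738 1.071 3.671
vertex 1.489 1.268 3.371
vertex 0.546 0.62 4.046
endloop
endfacet
facet normal 0.789 0.068 -0.611
outer loop
vertex 1.489 1.268 3.371
vertex 1.494 0.7 3.314
vertex 1.243 1.132 3.038
endloop
endfacet
facet normal -0.539 0.841 0.055
outer loop
vertex 1.489 1.268 3.371
vertex 1.243 1.132 3.038
vertex 0.546 0.62 4.046
endloop
endfacet
facet normal 0.789 0.069 -0.610
outer loop
vertex 1.243 1.132 3.038
vertex 1.494 0.7 3.314
vertex 1.144 0.743 2.866
endloop
endfacet
facet normal -0.839 0.384 -0.385
outer loop
vertex 1.243 1.132 3.038
vertex 1.144 0.743 2.866
vertex 0.546 0.62 4.046
endloop
endfacet
facet normal 0.789 0.066 -0.610
outer loop
vertex 1.144 0.743 2.866
vertex 1.494 0.7 3.314
vertex 1.249 0.33 2.957
endloop
endfacet
facet normal -0.834 -0.312 -0.455
outer loop
vertex 1.144 0.743 2.866
vertex 1.249 0.33 2.957
vertex 0.546 0.62 4.046
endloop
endfacet
facet normal 0.789 0.067 -0.611
outer loop
vertex 1.249 0.33 2.957
vertex 1.494 0.7 3.314
vertex 1.498 0.133 3.257
endloop
endfacet
facet normal -0.527 -0.842 -0.116
outer loop
vertex 1.249 0.33 2.957
vertex 1.498 0.133 3.257
vertex 0.546 0.62 4.046
endloop
endfacet
facet normal 0.789 0.067 -0.610
outer loop
vertex 1.498 0.133 3.257
vertex 1.494 0.7 3.314
vertex 1.744 0.269 3.59
endloop
endfacet
facet normal -0.096 -0.895 0.436
outer loop
vertex 1.498 0.133 3.257
vertex 1.744 0.269 3.59
vertex 0.546 0.62 4.046
endloop
endfacet
facet normal 0.789 0.067 -0.610
outer loop
vertex 1.744 0.269 3.59
vertex 1.494 0.7 3.314
vertex 1.844 0.658 3.762
endloop
endfacet
facet normal 0.204 -0.439 0.875
outer loop
vertex 1.744 0.269 3.59
vertex 1.844 0.658 3.762
vertex 0.546 0.62 4.046
endloop
endfacet
facet normal -0.631 -0.438 0.640
outer loop
vertex -0.193 -0.906 0.771
vertex 0.202 -1.767 0.572
vertex 0.557 -1.226 1.292
endloop
endfacet
facet normal -0.486 0.232 0.842
outer loop
vertex -0.193 -0.906 0.771
vertex 0.557 -1.226 1.292
vertex 0.52 -0.3 1.016
endloop
endfacet
facet normal -0.675 0.669 0.311
outer loop
vertex -0.193 -0.906 0.771
vertex 0.52 -0.3 1.016
vertex 0.142 -0.268 0.126
endloop
endfacet
facet normal -0.937 0.270 -0.220
outer loop
vertex -0.193 -0.906 0.771
vertex 0.142 -0.268 0.126
vertex -0.055 -1.174 -0.148
endloop
endfacet
facet normal -0.910 -0.414 -0.016
outer loop
vertex -0.193 -0.906 0.771
vertex -0.055 -1.174 -0.148
vertex 0.202 -1.767 0.572
endloop
endfacet
facet normal 0.220 0.287 0.932
outer loop
vertex 0.52 -0.3 1.016
vertex 0.557 -1.226 1.292
vertex 1.355 -0.786 0.968
endloop
endfacet
facet normal -0.015 -0.796 0.605
outer loop
vertex 0.557 -1.226 1.292
vertex 0.202 -1.767 0.572
vertex 1.158 -1.692 0.694
endloop
endfacet
facet normal -0.467 -0.757 -0.457
outer loop
vertex 0.202 -1.767 0.572
vertex -0.055 -1.174 -0.148
vertex 0.78 -1.66 -0.196
endloop
endfacet
facet normal -0.511 0.349 -0.786
outer loop
vertex -0.055 -1.174 -0.148
vertex 0.142 -0.268 0.126
vertex 0.743 -0.734 -0.472
endloop
endfacet
facet normal -0.087 0.994 0.073
outer loop
vertex 0.142 -0.268 0.126
vertex 0.52 -0.3 1.016
vertex 1.098 -0.193 0.248
endloop
endfacet
facet normal 0.937 -0.270 0.220
outer loop
vertex 1.493 -1.054 0.049
vertex 1.355 -0.786 0.968
vertex 1.158 -1.692 0.694
endloop
endfacet
facet normal 0.675 -0.669 -0.311
outer loop
vertex 1.493 -1.054 0.049
vertex 1.158 -1.692 0.694
vertex 0.78 -1.66 -0.196
endloop
endfacet
facet normal 0.486 -0.232 -0.842
outer loop
vertex 1.493 -1.054 0.049
vertex 0.78 -1.66 -0.196
vertex 0.743 -0.734 -0.472
endloop
endfacet
facet normal 0.631 0.438 -0.640
outer loop
vertex 1.493 -1.054 0.049
vertex 0.743 -0.734 -0.472
vertex 1.098 -0.193 0.248
endloop
endfacet
facet normal 0.910 0.414 0.016
outer loop
vertex 1.493 -1.054 0.049
vertex 1.098 -0.193 0.248
vertex 1.355 -0.786 0.968
endloop
endfacet
facet normal 0.511 -0.349 0.786
outer loop
vertex 1.158 -1.692 0.694
vertex 1.355 -0.786 0.968
vertex 0.557 -1.226 1.292
endloop
endfacet
facet normal 0.087 -0.994 -0.073
outer loop
vertex 0.78 -1.66 -0.196
vertex 1.158 -1.692 0.694
vertex 0.202 -1.767 0.572
endloop
endfacet
facet normal -0.220 -0.287 -0.932
outer loop
vertex 0.743 -0.734 -0.472
vertex 0.78 -1.66 -0.196
vertex -0.055 -1.174 -0.148
endloop
endfacet
facet normal 0.015 0.796 -0.605
outer loop
vertex 1.098 -0.193 0.248
vertex 0.743 -0.734 -0.472
vertex 0.142 -0.268 0.126
endloop
endfacet
facet normal 0.467 0.757 0.457
outer loop
vertex 1.355 -0.786 0.968
vertex 1.098 -0.193 0.248
vertex 0.52 -0.3 1.016
endloop
endfacet

endsolid


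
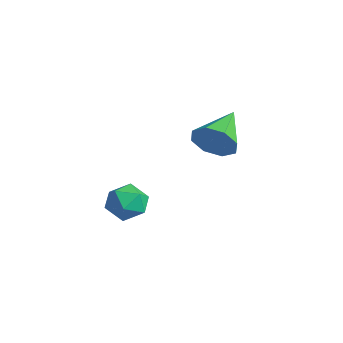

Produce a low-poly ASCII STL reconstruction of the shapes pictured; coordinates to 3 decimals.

solid 
facet normal -0.484 0.817 0.313
outer loop
vertex -0.881 -1.541 -1.683
vertex -0.532 -1.676 -0.791
vertex -0.038 -1.14 -1.427
endloop
endfacet
facet normal -0.303 0.876 -0.374
outer loop
vertex -0.881 -1.541 -1.683
vertex -0.038 -1.14 -1.427
vertex -0.135 -1.546 -2.3
endloop
endfacet
facet normal -0.600 0.332 -0.728
outer loop
vertex -0.881 -1.541 -1.683
vertex -0.135 -1.546 -2.3
vertex -0.689 -2.334 -2.203
endloop
endfacet
facet normal -0.964 -0.064 -0.259
outer loop
vertex -0.881 -1.541 -1.683
vertex -0.689 -2.334 -2.203
vertex -0.934 -2.414 -1.271
endloop
endfacet
facet normal -0.892 0.236 0.385
outer loop
vertex -0.881 -1.541 -1.683
vertex -0.934 -2.414 -1.271
vertex -0.532 -1.676 -0.791
endloop
endfacet
facet normal 0.407 0.810 -0.422
outer loop
vertex -0.135 -1.546 -2.3
vertex -0.038 -1.14 -1.427
vertex 0.674 -1.686 -1.789
endloop
endfacet
facet normal 0.114 0.714 0.691
outer loop
vertex -0.038 -1.14 -1.427
vertex -0.532 -1.676 -0.791
vertex 0.429 -1.766 -0.857
endloop
endfacet
facet normal -0.548 -0.226 0.806
outer loop
vertex -0.532 -1.676 -0.791
vertex -0.934 -2.414 -1.271
vertex -0.125 -2.554 -0.76
endloop
endfacet
facet normal -0.664 -0.710 -0.235
outer loop
vertex -0.934 -2.414 -1.271
vertex -0.689 -2.334 -2.203
vertex -0.222 -2.96 -1.633
endloop
endfacet
facet normal -0.075 -0.070 -0.995
outer loop
vertex -0.689 -2.334 -2.203
vertex -0.135 -1.546 -2.3
vertex 0.272 -2.424 -2.269
endloop
endfacet
facet normal 0.964 0.064 0.259
outer loop
vertex 0.621 -2.559 -1.377
vertex 0.674 -1.686 -1.789
vertex 0.429 -1.766 -0.857
endloop
endfacet
facet normal 0.600 -0.332 0.728
outer loop
vertex 0.621 -2.559 -1.377
vertex 0.429 -1.766 -0.857
vertex -0.125 -2.554 -0.76
endloop
endfacet
facet normal 0.303 -0.876 0.374
outer loop
vertex 0.621 -2.559 -1.377
vertex -0.125 -2.554 -0.76
vertex -0.222 -2.96 -1.633
endloop
endfacet
facet normal 0.484 -0.817 -0.313
outer loop
vertex 0.621 -2.559 -1.377
vertex -0.222 -2.96 -1.633
vertex 0.272 -2.424 -2.269
endloop
endfacet
facet normal 0.892 -0.236 -0.385
outer loop
vertex 0.621 -2.559 -1.377
vertex 0.272 -2.424 -2.269
vertex 0.674 -1.686 -1.789
endloop
endfacet
facet normal 0.664 0.710 0.235
outer loop
vertex 0.429 -1.766 -0.857
vertex 0.674 -1.686 -1.789
vertex -0.038 -1.14 -1.427
endloop
endfacet
facet normal 0.075 0.070 0.995
outer loop
vertex -0.125 -2.554 -0.76
vertex 0.429 -1.766 -0.857
vertex -0.532 -1.676 -0.791
endloop
endfacet
facet normal -0.407 -0.810 0.422
outer loop
vertex -0.222 -2.96 -1.633
vertex -0.125 -2.554 -0.76
vertex -0.934 -2.414 -1.271
endloop
endfacet
facet normal -0.114 -0.714 -0.691
outer loop
vertex 0.272 -2.424 -2.269
vertex -0.222 -2.96 -1.633
vertex -0.689 -2.334 -2.203
endloop
endfacet
facet normal 0.548 0.226 -0.806
outer loop
vertex 0.674 -1.686 -1.789
vertex 0.272 -2.424 -2.269
vertex -0.135 -1.546 -2.3
endloop
endfacet
facet normal 0.562 -0.743 -0.364
outer loop
vertex 0.051 2.166 1.345
vertex -0.604 2.063 0.544
vertex 0.253 2.623 0.725
endloop
endfacet
facet normal 0.485 0.621 0.616
outer loop
vertex 0.051 2.166 1.345
vertex 0.253 2.623 0.725
vertex -1.796 3.637 1.316
endloop
endfacet
facet normal 0.562 -0.743 -0.363
outer loop
vertex 0.253 2.623 0.725
vertex -0.604 2.063 0.544
vertex -0.047 2.751 -0.001
endloop
endfacet
facet normal 0.438 0.899 -0.023
outer loop
vertex 0.253 2.623 0.725
vertex -0.047 2.751 -0.001
vertex -1.796 3.637 1.316
endloop
endfacet
facet normal 0.562 -0.743 -0.364
outer loop
vertex -0.047 2.751 -0.001
vertex -0.604 2.063 0.544
vertex -0.674 2.476 -0.407
endloop
endfacet
facet normal -0.001 0.829 -0.559
outer loop
vertex -0.047 2.751 -0.001
vertex -0.674 2.476 -0.407
vertex -1.796 3.637 1.316
endloop
endfacet
facet normal 0.562 -0.743 -0.364
outer loop
vertex -0.674 2.476 -0.407
vertex -0.604 2.063 0.544
vertex -1.259 1.959 -0.256
endloop
endfacet
facet normal -0.576 0.453 -0.680
outer loop
vertex -0.674 2.476 -0.407
vertex -1.259 1.959 -0.256
vertex -1.796 3.637 1.316
endloop
endfacet
facet normal 0.563 -0.742 -0.364
outer loop
vertex -1.259 1.959 -0.256
vertex -0.604 2.063 0.544
vertex -1.461 1.502 0.363
endloop
endfacet
facet normal -0.949 -0.008 -0.316
outer loop
vertex -1.259 1.959 -0.256
vertex -1.461 1.502 0.363
vertex -1.796 3.637 1.316
endloop
endfacet
facet normal 0.563 -0.742 -0.363
outer loop
vertex -1.461 1.502 0.363
vertex -0.604 2.063 0.544
vertex -1.161 1.374 1.089
endloop
endfacet
facet normal -0.902 -0.286 0.323
outer loop
vertex -1.461 1.502 0.363
vertex -1.161 1.374 1.089
vertex -1.796 3.637 1.316
endloop
endfacet
facet normal 0.563 -0.742 -0.364
outer loop
vertex -1.161 1.374 1.089
vertex -0.604 2.063 0.544
vertex -0.535 1.649 1.496
endloop
endfacet
facet normal -0.464 -0.216 0.859
outer loop
vertex -1.161 1.374 1.089
vertex -0.535 1.649 1.496
vertex -1.796 3.637 1.316
endloop
endfacet
facet normal 0.562 -0.743 -0.364
outer loop
vertex -0.535 1.649 1.496
vertex -0.604 2.063 0.544
vertex 0.051 2.166 1.345
endloop
endfacet
facet normal 0.112 0.160 0.981
outer loop
vertex -0.535 1.649 1.496
vertex 0.051 2.166 1.345
vertex -1.796 3.637 1.316
endloop
endfacet

endsolid


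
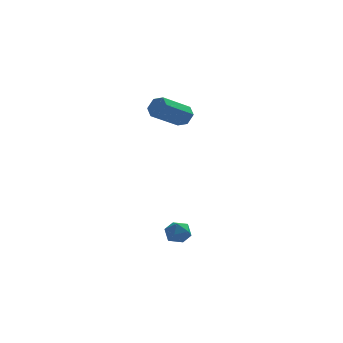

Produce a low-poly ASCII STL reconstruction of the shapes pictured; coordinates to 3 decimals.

solid 
facet normal 0.370 0.816 0.444
outer loop
vertex -2.729 -1.037 -3.896
vertex -3.147 -1.143 -3.353
vertex -2.513 -1.425 -3.363
endloop
endfacet
facet normal 0.859 0.511 0.023
outer loop
vertex -2.729 -1.037 -3.896
vertex -2.513 -1.425 -3.363
vertex -2.377 -1.624 -4.014
endloop
endfacet
facet normal 0.596 0.486 -0.639
outer loop
vertex -2.729 -1.037 -3.896
vertex -2.377 -1.624 -4.014
vertex -2.927 -1.465 -4.406
endloop
endfacet
facet normal -0.056 0.775 -0.629
outer loop
vertex -2.729 -1.037 -3.896
vertex -2.927 -1.465 -4.406
vertex -3.403 -1.168 -3.997
endloop
endfacet
facet normal -0.196 0.980 0.040
outer loop
vertex -2.729 -1.037 -3.896
vertex -3.403 -1.168 -3.997
vertex -3.147 -1.143 -3.353
endloop
endfacet
facet normal 0.956 -0.159 0.248
outer loop
vertex -2.377 -1.624 -4.014
vertex -2.513 -1.425 -3.363
vertex -2.577 -2.092 -3.543
endloop
endfacet
facet normal 0.164 0.335 0.928
outer loop
vertex -2.513 -1.425 -3.363
vertex -3.147 -1.143 -3.353
vertex -3.053 -1.795 -3.134
endloop
endfacet
facet normal -0.752 0.599 0.276
outer loop
vertex -3.147 -1.143 -3.353
vertex -3.403 -1.168 -3.997
vertex -3.603 -1.636 -3.526
endloop
endfacet
facet normal -0.526 0.268 -0.807
outer loop
vertex -3.403 -1.168 -3.997
vertex -2.927 -1.465 -4.406
vertex -3.467 -1.835 -4.177
endloop
endfacet
facet normal 0.530 -0.201 -0.824
outer loop
vertex -2.927 -1.465 -4.406
vertex -2.377 -1.624 -4.014
vertex -2.833 -2.117 -4.187
endloop
endfacet
facet normal 0.056 -0.775 0.629
outer loop
vertex -3.251 -2.223 -3.644
vertex -2.577 -2.092 -3.543
vertex -3.053 -1.795 -3.134
endloop
endfacet
facet normal -0.596 -0.486 0.639
outer loop
vertex -3.251 -2.223 -3.644
vertex -3.053 -1.795 -3.134
vertex -3.603 -1.636 -3.526
endloop
endfacet
facet normal -0.859 -0.511 -0.023
outer loop
vertex -3.251 -2.223 -3.644
vertex -3.603 -1.636 -3.526
vertex -3.467 -1.835 -4.177
endloop
endfacet
facet normal -0.370 -0.816 -0.444
outer loop
vertex -3.251 -2.223 -3.644
vertex -3.467 -1.835 -4.177
vertex -2.833 -2.117 -4.187
endloop
endfacet
facet normal 0.196 -0.980 -0.040
outer loop
vertex -3.251 -2.223 -3.644
vertex -2.833 -2.117 -4.187
vertex -2.577 -2.092 -3.543
endloop
endfacet
facet normal 0.526 -0.268 0.807
outer loop
vertex -3.053 -1.795 -3.134
vertex -2.577 -2.092 -3.543
vertex -2.513 -1.425 -3.363
endloop
endfacet
facet normal -0.530 0.201 0.824
outer loop
vertex -3.603 -1.636 -3.526
vertex -3.053 -1.795 -3.134
vertex -3.147 -1.143 -3.353
endloop
endfacet
facet normal -0.956 0.159 -0.248
outer loop
vertex -3.467 -1.835 -4.177
vertex -3.603 -1.636 -3.526
vertex -3.403 -1.168 -3.997
endloop
endfacet
facet normal -0.164 -0.335 -0.928
outer loop
vertex -2.833 -2.117 -4.187
vertex -3.467 -1.835 -4.177
vertex -2.927 -1.465 -4.406
endloop
endfacet
facet normal 0.752 -0.599 -0.276
outer loop
vertex -2.577 -2.092 -3.543
vertex -2.833 -2.117 -4.187
vertex -2.377 -1.624 -4.014
endloop
endfacet
facet normal 0.755 0.404 -0.517
outer loop
vertex -1.69 2.365 2.065
vertex -2.083 2.798 1.83
vertex -1.775 2.911 2.368
endloop
endfacet
facet normal 0.642 -0.293 0.708
outer loop
vertex -1.69 2.365 2.065
vertex -1.775 2.911 2.368
vertex -3.064 1.63 3.006
endloop
endfacet
facet normal 0.642 -0.292 0.709
outer loop
vertex -3.064 1.63 3.006
vertex -1.775 2.911 2.368
vertex -3.149 2.176 3.308
endloop
endfacet
facet normal -0.754 -0.404 0.517
outer loop
vertex -3.064 1.63 3.006
vertex -3.149 2.176 3.308
vertex -3.457 2.062 2.77
endloop
endfacet
facet normal 0.755 0.403 -0.517
outer loop
vertex -1.775 2.911 2.368
vertex -2.083 2.798 1.83
vertex -2.168 3.344 2.132
endloop
endfacet
facet normal 0.204 0.604 0.770
outer loop
vertex -1.775 2.911 2.368
vertex -2.168 3.344 2.132
vertex -3.149 2.176 3.308
endloop
endfacet
facet normal 0.204 0.604 0.770
outer loop
vertex -3.149 2.176 3.308
vertex -2.168 3.344 2.132
vertex -3.542 2.608 3.073
endloop
endfacet
facet normal -0.754 -0.405 0.517
outer loop
vertex -3.149 2.176 3.308
vertex -3.542 2.608 3.073
vertex -3.457 2.062 2.77
endloop
endfacet
facet normal 0.754 0.404 -0.517
outer loop
vertex -2.168 3.344 2.132
vertex -2.083 2.798 1.83
vertex -2.476 3.23 1.594
endloop
endfacet
facet normal -0.439 0.897 0.061
outer loop
vertex -2.168 3.344 2.132
vertex -2.476 3.23 1.594
vertex -3.542 2.608 3.073
endloop
endfacet
facet normal -0.437 0.897 0.062
outer loop
vertex -3.542 2.608 3.073
vertex -2.476 3.23 1.594
vertex -3.85 2.495 2.535
endloop
endfacet
facet normal -0.755 -0.404 0.517
outer loop
vertex -3.542 2.608 3.073
vertex -3.85 2.495 2.535
vertex -3.457 2.062 2.77
endloop
endfacet
facet normal 0.754 0.404 -0.517
outer loop
vertex -2.476 3.23 1.594
vertex -2.083 2.798 1.83
vertex -2.391 2.684 1.292
endloop
endfacet
facet normal -0.642 0.292 -0.709
outer loop
vertex -2.476 3.23 1.594
vertex -2.391 2.684 1.292
vertex -3.85 2.495 2.535
endloop
endfacet
facet normal -0.642 0.293 -0.709
outer loop
vertex -3.85 2.495 2.535
vertex -2.391 2.684 1.292
vertex -3.765 1.949 2.232
endloop
endfacet
facet normal -0.755 -0.404 0.517
outer loop
vertex -3.85 2.495 2.535
vertex -3.765 1.949 2.232
vertex -3.457 2.062 2.77
endloop
endfacet
facet normal 0.754 0.405 -0.517
outer loop
vertex -2.391 2.684 1.292
vertex -2.083 2.798 1.83
vertex -1.998 2.252 1.527
endloop
endfacet
facet normal -0.204 -0.604 -0.770
outer loop
vertex -2.391 2.684 1.292
vertex -1.998 2.252 1.527
vertex -3.765 1.949 2.232
endloop
endfacet
facet normal -0.204 -0.605 -0.770
outer loop
vertex -3.765 1.949 2.232
vertex -1.998 2.252 1.527
vertex -3.372 1.516 2.468
endloop
endfacet
facet normal -0.755 -0.403 0.517
outer loop
vertex -3.765 1.949 2.232
vertex -3.372 1.516 2.468
vertex -3.457 2.062 2.77
endloop
endfacet
facet normal 0.755 0.404 -0.517
outer loop
vertex -1.998 2.252 1.527
vertex -2.083 2.798 1.83
vertex -1.69 2.365 2.065
endloop
endfacet
facet normal 0.438 -0.897 -0.062
outer loop
vertex -1.998 2.252 1.527
vertex -1.69 2.365 2.065
vertex -3.372 1.516 2.468
endloop
endfacet
facet normal 0.438 -0.897 -0.061
outer loop
vertex -3.372 1.516 2.468
vertex -1.69 2.365 2.065
vertex -3.064 1.63 3.006
endloop
endfacet
facet normal -0.754 -0.404 0.517
outer loop
vertex -3.372 1.516 2.468
vertex -3.064 1.63 3.006
vertex -3.457 2.062 2.77
endloop
endfacet

endsolid


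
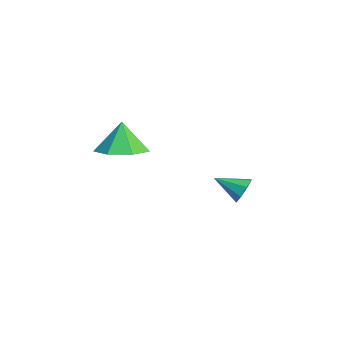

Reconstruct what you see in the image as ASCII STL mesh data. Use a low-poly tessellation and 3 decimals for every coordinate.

solid 
facet normal 0.362 0.825 -0.434
outer loop
vertex 0.337 2.612 -4.628
vertex -0.027 2.967 -4.257
vertex 0.556 2.733 -4.216
endloop
endfacet
facet normal 0.581 -0.811 -0.071
outer loop
vertex 0.337 2.612 -4.628
vertex 0.556 2.733 -4.216
vertex -0.473 1.953 -3.723
endloop
endfacet
facet normal 0.362 0.826 -0.433
outer loop
vertex 0.556 2.733 -4.216
vertex -0.027 2.967 -4.257
vertex 0.433 2.991 -3.827
endloop
endfacet
facet normal 0.656 -0.517 0.550
outer loop
vertex 0.556 2.733 -4.216
vertex 0.433 2.991 -3.827
vertex -0.473 1.953 -3.723
endloop
endfacet
facet normal 0.362 0.825 -0.434
outer loop
vertex 0.433 2.991 -3.827
vertex -0.027 2.967 -4.257
vertex 0.04 3.235 -3.691
endloop
endfacet
facet normal 0.254 -0.126 0.959
outer loop
vertex 0.433 2.991 -3.827
vertex 0.04 3.235 -3.691
vertex -0.473 1.953 -3.723
endloop
endfacet
facet normal 0.364 0.825 -0.433
outer loop
vertex 0.04 3.235 -3.691
vertex -0.027 2.967 -4.257
vertex -0.392 3.323 -3.886
endloop
endfacet
facet normal -0.385 0.131 0.913
outer loop
vertex 0.04 3.235 -3.691
vertex -0.392 3.323 -3.886
vertex -0.473 1.953 -3.723
endloop
endfacet
facet normal 0.362 0.824 -0.435
outer loop
vertex -0.392 3.323 -3.886
vertex -0.027 2.967 -4.257
vertex -0.611 3.202 -4.298
endloop
endfacet
facet normal -0.891 0.105 0.442
outer loop
vertex -0.392 3.323 -3.886
vertex -0.611 3.202 -4.298
vertex -0.473 1.953 -3.723
endloop
endfacet
facet normal 0.362 0.825 -0.434
outer loop
vertex -0.611 3.202 -4.298
vertex -0.027 2.967 -4.257
vertex -0.488 2.944 -4.686
endloop
endfacet
facet normal -0.965 -0.190 -0.180
outer loop
vertex -0.611 3.202 -4.298
vertex -0.488 2.944 -4.686
vertex -0.473 1.953 -3.723
endloop
endfacet
facet normal 0.363 0.825 -0.434
outer loop
vertex -0.488 2.944 -4.686
vertex -0.027 2.967 -4.257
vertex -0.095 2.699 -4.823
endloop
endfacet
facet normal -0.566 -0.579 -0.587
outer loop
vertex -0.488 2.944 -4.686
vertex -0.095 2.699 -4.823
vertex -0.473 1.953 -3.723
endloop
endfacet
facet normal 0.362 0.825 -0.434
outer loop
vertex -0.095 2.699 -4.823
vertex -0.027 2.967 -4.257
vertex 0.337 2.612 -4.628
endloop
endfacet
facet normal 0.076 -0.837 -0.542
outer loop
vertex -0.095 2.699 -4.823
vertex 0.337 2.612 -4.628
vertex -0.473 1.953 -3.723
endloop
endfacet
facet normal 0.270 -0.046 -0.962
outer loop
vertex 1.727 -1.397 -1.023
vertex 0.774 -1.61 -1.28
vertex 1.218 -0.706 -1.199
endloop
endfacet
facet normal 0.472 0.527 0.707
outer loop
vertex 1.727 -1.397 -1.023
vertex 1.218 -0.706 -1.199
vertex 0.426 -1.55 -0.04
endloop
endfacet
facet normal 0.270 -0.046 -0.962
outer loop
vertex 1.218 -0.706 -1.199
vertex 0.774 -1.61 -1.28
vertex 0.374 -0.696 -1.436
endloop
endfacet
facet normal -0.136 0.843 0.521
outer loop
vertex 1.218 -0.706 -1.199
vertex 0.374 -0.696 -1.436
vertex 0.426 -1.55 -0.04
endloop
endfacet
facet normal 0.270 -0.046 -0.962
outer loop
vertex 0.374 -0.696 -1.436
vertex 0.774 -1.61 -1.28
vertex -0.168 -1.374 -1.556
endloop
endfacet
facet normal -0.759 0.543 0.360
outer loop
vertex 0.374 -0.696 -1.436
vertex -0.168 -1.374 -1.556
vertex 0.426 -1.55 -0.04
endloop
endfacet
facet normal 0.270 -0.046 -0.962
outer loop
vertex -0.168 -1.374 -1.556
vertex 0.774 -1.61 -1.28
vertex -0.001 -2.23 -1.468
endloop
endfacet
facet normal -0.927 -0.145 0.346
outer loop
vertex -0.168 -1.374 -1.556
vertex -0.001 -2.23 -1.468
vertex 0.426 -1.55 -0.04
endloop
endfacet
facet normal 0.270 -0.045 -0.962
outer loop
vertex -0.001 -2.23 -1.468
vertex 0.774 -1.61 -1.28
vertex 0.751 -2.618 -1.239
endloop
endfacet
facet normal -0.513 -0.705 0.489
outer loop
vertex -0.001 -2.23 -1.468
vertex 0.751 -2.618 -1.239
vertex 0.426 -1.55 -0.04
endloop
endfacet
facet normal 0.271 -0.045 -0.962
outer loop
vertex 0.751 -2.618 -1.239
vertex 0.774 -1.61 -1.28
vertex 1.52 -2.248 -1.04
endloop
endfacet
facet normal 0.167 -0.713 0.681
outer loop
vertex 0.751 -2.618 -1.239
vertex 1.52 -2.248 -1.04
vertex 0.426 -1.55 -0.04
endloop
endfacet
facet normal 0.270 -0.046 -0.962
outer loop
vertex 1.52 -2.248 -1.04
vertex 0.774 -1.61 -1.28
vertex 1.727 -1.397 -1.023
endloop
endfacet
facet normal 0.607 -0.163 0.778
outer loop
vertex 1.52 -2.248 -1.04
vertex 1.727 -1.397 -1.023
vertex 0.426 -1.55 -0.04
endloop
endfacet

endsolid
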